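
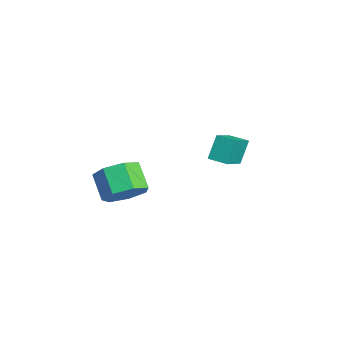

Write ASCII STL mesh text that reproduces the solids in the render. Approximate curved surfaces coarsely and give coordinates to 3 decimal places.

solid 
facet normal -0.635 0.557 -0.534
outer loop
vertex 0.495 1.37 -2.786
vertex 1.08 1.969 -2.857
vertex 0.889 0.868 -3.778
endloop
endfacet
facet normal -0.697 -0.712 0.084
outer loop
vertex 2.0 -0.109 -2.843
vertex 0.495 1.37 -2.786
vertex 0.889 0.868 -3.778
endloop
endfacet
facet normal -0.635 0.558 -0.535
outer loop
vertex 0.889 0.868 -3.778
vertex 1.08 1.969 -2.857
vertex 1.474 1.466 -3.849
endloop
endfacet
facet normal 0.333 -0.426 -0.841
outer loop
vertex 1.474 1.466 -3.849
vertex 2.0 -0.109 -2.843
vertex 0.889 0.868 -3.778
endloop
endfacet
facet normal -0.334 0.426 0.841
outer loop
vertex 0.495 1.37 -2.786
vertex 2.191 0.992 -1.922
vertex 1.08 1.969 -2.857
endloop
endfacet
facet normal -0.697 -0.712 0.084
outer loop
vertex 1.606 0.394 -1.851
vertex 0.495 1.37 -2.786
vertex 2.0 -0.109 -2.843
endloop
endfacet
facet normal -0.333 0.426 0.841
outer loop
vertex 1.606 0.394 -1.851
vertex 2.191 0.992 -1.922
vertex 0.495 1.37 -2.786
endloop
endfacet
facet normal 0.697 0.712 -0.084
outer loop
vertex 1.08 1.969 -2.857
vertex 2.191 0.992 -1.922
vertex 1.474 1.466 -3.849
endloop
endfacet
facet normal 0.334 -0.426 -0.841
outer loop
vertex 2.585 0.49 -2.914
vertex 2.0 -0.109 -2.843
vertex 1.474 1.466 -3.849
endloop
endfacet
facet normal 0.697 0.713 -0.084
outer loop
vertex 1.474 1.466 -3.849
vertex 2.191 0.992 -1.922
vertex 2.585 0.49 -2.914
endloop
endfacet
facet normal 0.635 -0.557 0.535
outer loop
vertex 2.585 0.49 -2.914
vertex 1.606 0.394 -1.851
vertex 2.0 -0.109 -2.843
endloop
endfacet
facet normal 0.635 -0.558 0.534
outer loop
vertex 2.191 0.992 -1.922
vertex 1.606 0.394 -1.851
vertex 2.585 0.49 -2.914
endloop
endfacet
facet normal 0.780 0.045 -0.624
outer loop
vertex 2.903 -3.452 -3.201
vertex 2.307 -3.581 -3.956
vertex 2.589 -2.749 -3.543
endloop
endfacet
facet normal 0.503 0.549 0.668
outer loop
vertex 2.903 -3.452 -3.201
vertex 2.589 -2.749 -3.543
vertex 1.889 -3.51 -2.39
endloop
endfacet
facet normal 0.502 0.550 0.668
outer loop
vertex 1.889 -3.51 -2.39
vertex 2.589 -2.749 -3.543
vertex 1.575 -2.808 -2.732
endloop
endfacet
facet normal -0.780 -0.045 0.624
outer loop
vertex 1.889 -3.51 -2.39
vertex 1.575 -2.808 -2.732
vertex 1.293 -3.639 -3.144
endloop
endfacet
facet normal 0.780 0.045 -0.624
outer loop
vertex 2.589 -2.749 -3.543
vertex 2.307 -3.581 -3.956
vertex 2.063 -2.673 -4.195
endloop
endfacet
facet normal 0.021 0.995 0.099
outer loop
vertex 2.589 -2.749 -3.543
vertex 2.063 -2.673 -4.195
vertex 1.575 -2.808 -2.732
endloop
endfacet
facet normal 0.021 0.995 0.099
outer loop
vertex 1.575 -2.808 -2.732
vertex 2.063 -2.673 -4.195
vertex 1.049 -2.732 -3.384
endloop
endfacet
facet normal -0.780 -0.045 0.624
outer loop
vertex 1.575 -2.808 -2.732
vertex 1.049 -2.732 -3.384
vertex 1.293 -3.639 -3.144
endloop
endfacet
facet normal 0.780 0.045 -0.625
outer loop
vertex 2.063 -2.673 -4.195
vertex 2.307 -3.581 -3.956
vertex 1.72 -3.28 -4.667
endloop
endfacet
facet normal -0.475 0.692 -0.544
outer loop
vertex 2.063 -2.673 -4.195
vertex 1.72 -3.28 -4.667
vertex 1.049 -2.732 -3.384
endloop
endfacet
facet normal -0.475 0.692 -0.544
outer loop
vertex 1.049 -2.732 -3.384
vertex 1.72 -3.28 -4.667
vertex 0.706 -3.339 -3.856
endloop
endfacet
facet normal -0.780 -0.045 0.624
outer loop
vertex 1.049 -2.732 -3.384
vertex 0.706 -3.339 -3.856
vertex 1.293 -3.639 -3.144
endloop
endfacet
facet normal 0.780 0.046 -0.624
outer loop
vertex 1.72 -3.28 -4.667
vertex 2.307 -3.581 -3.956
vertex 1.82 -4.113 -4.603
endloop
endfacet
facet normal -0.614 -0.133 -0.778
outer loop
vertex 1.72 -3.28 -4.667
vertex 1.82 -4.113 -4.603
vertex 0.706 -3.339 -3.856
endloop
endfacet
facet normal -0.614 -0.133 -0.778
outer loop
vertex 0.706 -3.339 -3.856
vertex 1.82 -4.113 -4.603
vertex 0.806 -4.172 -3.792
endloop
endfacet
facet normal -0.780 -0.046 0.624
outer loop
vertex 0.706 -3.339 -3.856
vertex 0.806 -4.172 -3.792
vertex 1.293 -3.639 -3.144
endloop
endfacet
facet normal 0.780 0.045 -0.624
outer loop
vertex 1.82 -4.113 -4.603
vertex 2.307 -3.581 -3.956
vertex 2.286 -4.546 -4.052
endloop
endfacet
facet normal -0.291 -0.856 -0.427
outer loop
vertex 1.82 -4.113 -4.603
vertex 2.286 -4.546 -4.052
vertex 0.806 -4.172 -3.792
endloop
endfacet
facet normal -0.291 -0.857 -0.425
outer loop
vertex 0.806 -4.172 -3.792
vertex 2.286 -4.546 -4.052
vertex 1.272 -4.604 -3.24
endloop
endfacet
facet normal -0.780 -0.045 0.624
outer loop
vertex 0.806 -4.172 -3.792
vertex 1.272 -4.604 -3.24
vertex 1.293 -3.639 -3.144
endloop
endfacet
facet normal 0.780 0.045 -0.624
outer loop
vertex 2.286 -4.546 -4.052
vertex 2.307 -3.581 -3.956
vertex 2.768 -4.251 -3.428
endloop
endfacet
facet normal 0.252 -0.936 0.248
outer loop
vertex 2.286 -4.546 -4.052
vertex 2.768 -4.251 -3.428
vertex 1.272 -4.604 -3.24
endloop
endfacet
facet normal 0.252 -0.936 0.246
outer loop
vertex 1.272 -4.604 -3.24
vertex 2.768 -4.251 -3.428
vertex 1.754 -4.31 -2.616
endloop
endfacet
facet normal -0.780 -0.045 0.624
outer loop
vertex 1.272 -4.604 -3.24
vertex 1.754 -4.31 -2.616
vertex 1.293 -3.639 -3.144
endloop
endfacet
facet normal 0.780 0.045 -0.624
outer loop
vertex 2.768 -4.251 -3.428
vertex 2.307 -3.581 -3.956
vertex 2.903 -3.452 -3.201
endloop
endfacet
facet normal 0.605 -0.311 0.733
outer loop
vertex 2.768 -4.251 -3.428
vertex 2.903 -3.452 -3.201
vertex 1.754 -4.31 -2.616
endloop
endfacet
facet normal 0.605 -0.309 0.734
outer loop
vertex 1.754 -4.31 -2.616
vertex 2.903 -3.452 -3.201
vertex 1.889 -3.51 -2.39
endloop
endfacet
facet normal -0.780 -0.045 0.624
outer loop
vertex 1.754 -4.31 -2.616
vertex 1.889 -3.51 -2.39
vertex 1.293 -3.639 -3.144
endloop
endfacet

endsolid


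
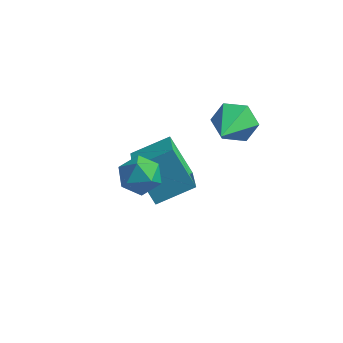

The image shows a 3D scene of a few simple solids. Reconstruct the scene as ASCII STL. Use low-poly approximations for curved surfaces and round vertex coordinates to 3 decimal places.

solid 
facet normal 0.086 0.450 0.889
outer loop
vertex -3.617 -2.99 3.988
vertex -3.321 -3.813 4.376
vertex -2.684 -3.202 4.005
endloop
endfacet
facet normal 0.201 0.912 0.358
outer loop
vertex -3.617 -2.99 3.988
vertex -2.684 -3.202 4.005
vertex -3.072 -2.81 3.223
endloop
endfacet
facet normal -0.381 0.923 -0.054
outer loop
vertex -3.617 -2.99 3.988
vertex -3.072 -2.81 3.223
vertex -3.948 -3.178 3.11
endloop
endfacet
facet normal -0.855 0.468 0.222
outer loop
vertex -3.617 -2.99 3.988
vertex -3.948 -3.178 3.11
vertex -4.102 -3.798 3.823
endloop
endfacet
facet normal -0.567 0.176 0.805
outer loop
vertex -3.617 -2.99 3.988
vertex -4.102 -3.798 3.823
vertex -3.321 -3.813 4.376
endloop
endfacet
facet normal 0.744 0.667 -0.035
outer loop
vertex -3.072 -2.81 3.223
vertex -2.684 -3.202 4.005
vertex -2.438 -3.522 3.137
endloop
endfacet
facet normal 0.559 -0.081 0.825
outer loop
vertex -2.684 -3.202 4.005
vertex -3.321 -3.813 4.376
vertex -2.592 -4.142 3.85
endloop
endfacet
facet normal -0.498 -0.527 0.689
outer loop
vertex -3.321 -3.813 4.376
vertex -4.102 -3.798 3.823
vertex -3.468 -4.51 3.737
endloop
endfacet
facet normal -0.966 -0.053 -0.254
outer loop
vertex -4.102 -3.798 3.823
vertex -3.948 -3.178 3.11
vertex -3.856 -4.118 2.955
endloop
endfacet
facet normal -0.197 0.685 -0.702
outer loop
vertex -3.948 -3.178 3.11
vertex -3.072 -2.81 3.223
vertex -3.219 -3.507 2.584
endloop
endfacet
facet normal 0.855 -0.468 -0.222
outer loop
vertex -2.923 -4.33 2.972
vertex -2.438 -3.522 3.137
vertex -2.592 -4.142 3.85
endloop
endfacet
facet normal 0.381 -0.923 0.054
outer loop
vertex -2.923 -4.33 2.972
vertex -2.592 -4.142 3.85
vertex -3.468 -4.51 3.737
endloop
endfacet
facet normal -0.201 -0.912 -0.358
outer loop
vertex -2.923 -4.33 2.972
vertex -3.468 -4.51 3.737
vertex -3.856 -4.118 2.955
endloop
endfacet
facet normal -0.086 -0.450 -0.889
outer loop
vertex -2.923 -4.33 2.972
vertex -3.856 -4.118 2.955
vertex -3.219 -3.507 2.584
endloop
endfacet
facet normal 0.567 -0.176 -0.805
outer loop
vertex -2.923 -4.33 2.972
vertex -3.219 -3.507 2.584
vertex -2.438 -3.522 3.137
endloop
endfacet
facet normal 0.966 0.053 0.254
outer loop
vertex -2.592 -4.142 3.85
vertex -2.438 -3.522 3.137
vertex -2.684 -3.202 4.005
endloop
endfacet
facet normal 0.197 -0.685 0.702
outer loop
vertex -3.468 -4.51 3.737
vertex -2.592 -4.142 3.85
vertex -3.321 -3.813 4.376
endloop
endfacet
facet normal -0.744 -0.667 0.035
outer loop
vertex -3.856 -4.118 2.955
vertex -3.468 -4.51 3.737
vertex -4.102 -3.798 3.823
endloop
endfacet
facet normal -0.559 0.081 -0.825
outer loop
vertex -3.219 -3.507 2.584
vertex -3.856 -4.118 2.955
vertex -3.948 -3.178 3.11
endloop
endfacet
facet normal 0.498 0.527 -0.689
outer loop
vertex -2.438 -3.522 3.137
vertex -3.219 -3.507 2.584
vertex -3.072 -2.81 3.223
endloop
endfacet
facet normal -0.573 0.212 0.792
outer loop
vertex -4.378 -1.865 1.755
vertex -3.064 -0.815 2.424
vertex -5.189 -0.19 0.72
endloop
endfacet
facet normal -0.726 -0.580 -0.369
outer loop
vertex -4.016 -0.625 -0.904
vertex -4.378 -1.865 1.755
vertex -5.189 -0.19 0.72
endloop
endfacet
facet normal -0.572 0.213 0.792
outer loop
vertex -5.189 -0.19 0.72
vertex -3.064 -0.815 2.424
vertex -3.875 0.86 1.388
endloop
endfacet
facet normal -0.381 0.786 -0.486
outer loop
vertex -3.875 0.86 1.388
vertex -4.016 -0.625 -0.904
vertex -5.189 -0.19 0.72
endloop
endfacet
facet normal 0.381 -0.787 0.486
outer loop
vertex -4.378 -1.865 1.755
vertex -1.891 -1.25 0.8
vertex -3.064 -0.815 2.424
endloop
endfacet
facet normal -0.726 -0.580 -0.369
outer loop
vertex -3.205 -2.3 0.132
vertex -4.378 -1.865 1.755
vertex -4.016 -0.625 -0.904
endloop
endfacet
facet normal 0.381 -0.786 0.486
outer loop
vertex -3.205 -2.3 0.132
vertex -1.891 -1.25 0.8
vertex -4.378 -1.865 1.755
endloop
endfacet
facet normal 0.726 0.580 0.369
outer loop
vertex -3.064 -0.815 2.424
vertex -1.891 -1.25 0.8
vertex -3.875 0.86 1.388
endloop
endfacet
facet normal -0.381 0.786 -0.486
outer loop
vertex -2.702 0.425 -0.235
vertex -4.016 -0.625 -0.904
vertex -3.875 0.86 1.388
endloop
endfacet
facet normal 0.726 0.580 0.369
outer loop
vertex -3.875 0.86 1.388
vertex -1.891 -1.25 0.8
vertex -2.702 0.425 -0.235
endloop
endfacet
facet normal 0.573 -0.212 -0.792
outer loop
vertex -2.702 0.425 -0.235
vertex -3.205 -2.3 0.132
vertex -4.016 -0.625 -0.904
endloop
endfacet
facet normal 0.572 -0.212 -0.792
outer loop
vertex -1.891 -1.25 0.8
vertex -3.205 -2.3 0.132
vertex -2.702 0.425 -0.235
endloop
endfacet
facet normal -0.061 0.895 -0.443
outer loop
vertex -1.01 2.165 3.351
vertex -1.387 1.724 2.512
vertex -2.018 2.045 3.247
endloop
endfacet
facet normal -0.110 0.068 0.992
outer loop
vertex -1.01 2.165 3.351
vertex -2.018 2.045 3.247
vertex -1.253 -0.244 3.488
endloop
endfacet
facet normal -0.062 0.894 -0.443
outer loop
vertex -2.018 2.045 3.247
vertex -1.387 1.724 2.512
vertex -2.395 1.603 2.408
endloop
endfacet
facet normal -0.838 -0.228 0.496
outer loop
vertex -2.018 2.045 3.247
vertex -2.395 1.603 2.408
vertex -1.253 -0.244 3.488
endloop
endfacet
facet normal -0.062 0.894 -0.444
outer loop
vertex -2.395 1.603 2.408
vertex -1.387 1.724 2.512
vertex -1.765 1.282 1.674
endloop
endfacet
facet normal -0.704 -0.628 -0.330
outer loop
vertex -2.395 1.603 2.408
vertex -1.765 1.282 1.674
vertex -1.253 -0.244 3.488
endloop
endfacet
facet normal -0.061 0.894 -0.444
outer loop
vertex -1.765 1.282 1.674
vertex -1.387 1.724 2.512
vertex -0.757 1.402 1.777
endloop
endfacet
facet normal 0.155 -0.734 -0.661
outer loop
vertex -1.765 1.282 1.674
vertex -0.757 1.402 1.777
vertex -1.253 -0.244 3.488
endloop
endfacet
facet normal -0.061 0.894 -0.444
outer loop
vertex -0.757 1.402 1.777
vertex -1.387 1.724 2.512
vertex -0.38 1.844 2.616
endloop
endfacet
facet normal 0.883 -0.439 -0.166
outer loop
vertex -0.757 1.402 1.777
vertex -0.38 1.844 2.616
vertex -1.253 -0.244 3.488
endloop
endfacet
facet normal -0.061 0.895 -0.443
outer loop
vertex -0.38 1.844 2.616
vertex -1.387 1.724 2.512
vertex -1.01 2.165 3.351
endloop
endfacet
facet normal 0.750 -0.038 0.660
outer loop
vertex -0.38 1.844 2.616
vertex -1.01 2.165 3.351
vertex -1.253 -0.244 3.488
endloop
endfacet

endsolid


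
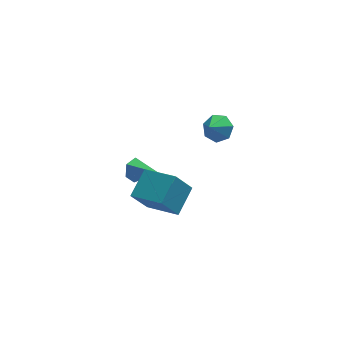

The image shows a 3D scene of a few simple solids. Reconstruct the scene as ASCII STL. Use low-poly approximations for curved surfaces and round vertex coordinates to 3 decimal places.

solid 
facet normal -0.547 -0.713 -0.439
outer loop
vertex -1.639 -3.793 1.239
vertex -3.006 -2.34 0.583
vertex -0.733 -3.595 -0.21
endloop
endfacet
facet normal 0.651 -0.692 0.312
outer loop
vertex 0.246 -2.32 0.577
vertex -1.639 -3.793 1.239
vertex -0.733 -3.595 -0.21
endloop
endfacet
facet normal -0.547 -0.713 -0.440
outer loop
vertex -0.733 -3.595 -0.21
vertex -3.006 -2.34 0.583
vertex -2.1 -2.142 -0.865
endloop
endfacet
facet normal 0.526 0.116 -0.842
outer loop
vertex -2.1 -2.142 -0.865
vertex 0.246 -2.32 0.577
vertex -0.733 -3.595 -0.21
endloop
endfacet
facet normal -0.527 -0.115 0.842
outer loop
vertex -1.639 -3.793 1.239
vertex -2.027 -1.065 1.37
vertex -3.006 -2.34 0.583
endloop
endfacet
facet normal 0.651 -0.692 0.312
outer loop
vertex -0.66 -2.518 2.025
vertex -1.639 -3.793 1.239
vertex 0.246 -2.32 0.577
endloop
endfacet
facet normal -0.526 -0.115 0.842
outer loop
vertex -0.66 -2.518 2.025
vertex -2.027 -1.065 1.37
vertex -1.639 -3.793 1.239
endloop
endfacet
facet normal -0.651 0.692 -0.312
outer loop
vertex -3.006 -2.34 0.583
vertex -2.027 -1.065 1.37
vertex -2.1 -2.142 -0.865
endloop
endfacet
facet normal 0.526 0.115 -0.842
outer loop
vertex -1.121 -0.867 -0.079
vertex 0.246 -2.32 0.577
vertex -2.1 -2.142 -0.865
endloop
endfacet
facet normal -0.651 0.692 -0.312
outer loop
vertex -2.1 -2.142 -0.865
vertex -2.027 -1.065 1.37
vertex -1.121 -0.867 -0.079
endloop
endfacet
facet normal 0.547 0.713 0.440
outer loop
vertex -1.121 -0.867 -0.079
vertex -0.66 -2.518 2.025
vertex 0.246 -2.32 0.577
endloop
endfacet
facet normal 0.547 0.713 0.439
outer loop
vertex -2.027 -1.065 1.37
vertex -0.66 -2.518 2.025
vertex -1.121 -0.867 -0.079
endloop
endfacet
facet normal -0.616 0.659 -0.432
outer loop
vertex -1.295 3.778 -4.74
vertex -1.76 3.77 -4.089
vertex -1.159 4.295 -4.144
endloop
endfacet
facet normal 0.936 0.130 -0.326
outer loop
vertex -1.295 3.778 -4.74
vertex -1.159 4.295 -4.144
vertex -0.62 2.55 -3.291
endloop
endfacet
facet normal -0.616 0.660 -0.431
outer loop
vertex -1.159 4.295 -4.144
vertex -1.76 3.77 -4.089
vertex -1.624 4.286 -3.494
endloop
endfacet
facet normal 0.713 0.473 0.517
outer loop
vertex -1.159 4.295 -4.144
vertex -1.624 4.286 -3.494
vertex -0.62 2.55 -3.291
endloop
endfacet
facet normal -0.616 0.659 -0.431
outer loop
vertex -1.624 4.286 -3.494
vertex -1.76 3.77 -4.089
vertex -2.225 3.761 -3.438
endloop
endfacet
facet normal -0.006 0.113 0.994
outer loop
vertex -1.624 4.286 -3.494
vertex -2.225 3.761 -3.438
vertex -0.62 2.55 -3.291
endloop
endfacet
facet normal -0.616 0.659 -0.431
outer loop
vertex -2.225 3.761 -3.438
vertex -1.76 3.77 -4.089
vertex -2.361 3.244 -4.034
endloop
endfacet
facet normal -0.504 -0.592 0.629
outer loop
vertex -2.225 3.761 -3.438
vertex -2.361 3.244 -4.034
vertex -0.62 2.55 -3.291
endloop
endfacet
facet normal -0.616 0.659 -0.432
outer loop
vertex -2.361 3.244 -4.034
vertex -1.76 3.77 -4.089
vertex -1.895 3.253 -4.685
endloop
endfacet
facet normal -0.281 -0.935 -0.214
outer loop
vertex -2.361 3.244 -4.034
vertex -1.895 3.253 -4.685
vertex -0.62 2.55 -3.291
endloop
endfacet
facet normal -0.616 0.659 -0.432
outer loop
vertex -1.895 3.253 -4.685
vertex -1.76 3.77 -4.089
vertex -1.295 3.778 -4.74
endloop
endfacet
facet normal 0.439 -0.574 -0.691
outer loop
vertex -1.895 3.253 -4.685
vertex -1.295 3.778 -4.74
vertex -0.62 2.55 -3.291
endloop
endfacet
facet normal 0.479 0.517 -0.709
outer loop
vertex 2.792 -0.48 3.571
vertex 2.029 -0.197 3.262
vertex 2.537 0.165 3.869
endloop
endfacet
facet normal 0.444 -0.225 0.867
outer loop
vertex 2.792 -0.48 3.571
vertex 2.537 0.165 3.869
vertex 1.411 -0.863 4.178
endloop
endfacet
facet normal 0.480 0.517 -0.709
outer loop
vertex 2.537 0.165 3.869
vertex 2.029 -0.197 3.262
vertex 1.9 0.538 3.71
endloop
endfacet
facet normal -0.042 0.330 0.943
outer loop
vertex 2.537 0.165 3.869
vertex 1.9 0.538 3.71
vertex 1.411 -0.863 4.178
endloop
endfacet
facet normal 0.479 0.517 -0.709
outer loop
vertex 1.9 0.538 3.71
vertex 2.029 -0.197 3.262
vertex 1.361 0.357 3.214
endloop
endfacet
facet normal -0.685 0.434 0.585
outer loop
vertex 1.9 0.538 3.71
vertex 1.361 0.357 3.214
vertex 1.411 -0.863 4.178
endloop
endfacet
facet normal 0.479 0.516 -0.710
outer loop
vertex 1.361 0.357 3.214
vertex 2.029 -0.197 3.262
vertex 1.324 -0.241 2.754
endloop
endfacet
facet normal -0.998 0.011 0.066
outer loop
vertex 1.361 0.357 3.214
vertex 1.324 -0.241 2.754
vertex 1.411 -0.863 4.178
endloop
endfacet
facet normal 0.479 0.516 -0.710
outer loop
vertex 1.324 -0.241 2.754
vertex 2.029 -0.197 3.262
vertex 1.819 -0.806 2.677
endloop
endfacet
facet normal -0.748 -0.624 -0.227
outer loop
vertex 1.324 -0.241 2.754
vertex 1.819 -0.806 2.677
vertex 1.411 -0.863 4.178
endloop
endfacet
facet normal 0.479 0.516 -0.710
outer loop
vertex 1.819 -0.806 2.677
vertex 2.029 -0.197 3.262
vertex 2.472 -0.912 3.041
endloop
endfacet
facet normal -0.121 -0.990 -0.071
outer loop
vertex 1.819 -0.806 2.677
vertex 2.472 -0.912 3.041
vertex 1.411 -0.863 4.178
endloop
endfacet
facet normal 0.479 0.516 -0.710
outer loop
vertex 2.472 -0.912 3.041
vertex 2.029 -0.197 3.262
vertex 2.792 -0.48 3.571
endloop
endfacet
facet normal 0.408 -0.813 0.416
outer loop
vertex 2.472 -0.912 3.041
vertex 2.792 -0.48 3.571
vertex 1.411 -0.863 4.178
endloop
endfacet

endsolid


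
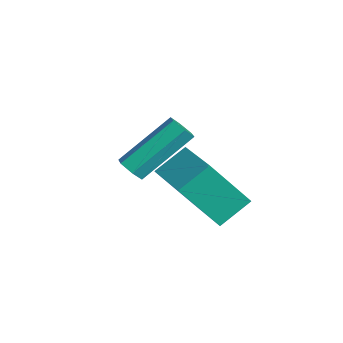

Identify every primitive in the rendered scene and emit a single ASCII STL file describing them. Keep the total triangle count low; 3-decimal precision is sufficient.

solid 
facet normal -0.984 0.014 -0.175
outer loop
vertex 0.436 2.142 -0.294
vertex 0.318 3.222 0.456
vertex 0.762 3.384 -2.031
endloop
endfacet
facet normal 0.090 -0.818 -0.568
outer loop
vertex 2.642 3.358 -1.696
vertex 0.436 2.142 -0.294
vertex 0.762 3.384 -2.031
endloop
endfacet
facet normal -0.984 0.014 -0.175
outer loop
vertex 0.762 3.384 -2.031
vertex 0.318 3.222 0.456
vertex 0.644 4.464 -1.281
endloop
endfacet
facet normal 0.151 0.575 -0.804
outer loop
vertex 0.644 4.464 -1.281
vertex 2.642 3.358 -1.696
vertex 0.762 3.384 -2.031
endloop
endfacet
facet normal -0.151 -0.575 0.804
outer loop
vertex 0.436 2.142 -0.294
vertex 2.198 3.196 0.791
vertex 0.318 3.222 0.456
endloop
endfacet
facet normal 0.090 -0.818 -0.568
outer loop
vertex 2.316 2.116 0.041
vertex 0.436 2.142 -0.294
vertex 2.642 3.358 -1.696
endloop
endfacet
facet normal -0.151 -0.575 0.804
outer loop
vertex 2.316 2.116 0.041
vertex 2.198 3.196 0.791
vertex 0.436 2.142 -0.294
endloop
endfacet
facet normal -0.090 0.818 0.568
outer loop
vertex 0.318 3.222 0.456
vertex 2.198 3.196 0.791
vertex 0.644 4.464 -1.281
endloop
endfacet
facet normal 0.151 0.575 -0.804
outer loop
vertex 2.524 4.438 -0.946
vertex 2.642 3.358 -1.696
vertex 0.644 4.464 -1.281
endloop
endfacet
facet normal -0.090 0.818 0.568
outer loop
vertex 0.644 4.464 -1.281
vertex 2.198 3.196 0.791
vertex 2.524 4.438 -0.946
endloop
endfacet
facet normal 0.984 -0.014 0.175
outer loop
vertex 2.524 4.438 -0.946
vertex 2.316 2.116 0.041
vertex 2.642 3.358 -1.696
endloop
endfacet
facet normal 0.984 -0.014 0.175
outer loop
vertex 2.198 3.196 0.791
vertex 2.316 2.116 0.041
vertex 2.524 4.438 -0.946
endloop
endfacet
facet normal 0.030 -0.773 -0.634
outer loop
vertex 2.593 0.574 1.389
vertex 2.122 0.687 1.229
vertex 2.527 0.893 0.997
endloop
endfacet
facet normal 0.991 0.105 -0.082
outer loop
vertex 2.593 0.574 1.389
vertex 2.527 0.893 0.997
vertex 2.529 2.259 2.771
endloop
endfacet
facet normal 0.991 0.105 -0.082
outer loop
vertex 2.529 2.259 2.771
vertex 2.527 0.893 0.997
vertex 2.463 2.578 2.379
endloop
endfacet
facet normal -0.028 0.773 0.634
outer loop
vertex 2.529 2.259 2.771
vertex 2.463 2.578 2.379
vertex 2.058 2.373 2.611
endloop
endfacet
facet normal 0.029 -0.772 -0.635
outer loop
vertex 2.527 0.893 0.997
vertex 2.122 0.687 1.229
vertex 2.056 1.007 0.837
endloop
endfacet
facet normal 0.384 0.594 -0.707
outer loop
vertex 2.527 0.893 0.997
vertex 2.056 1.007 0.837
vertex 2.463 2.578 2.379
endloop
endfacet
facet normal 0.384 0.594 -0.707
outer loop
vertex 2.463 2.578 2.379
vertex 2.056 1.007 0.837
vertex 1.992 2.692 2.219
endloop
endfacet
facet normal -0.028 0.773 0.634
outer loop
vertex 2.463 2.578 2.379
vertex 1.992 2.692 2.219
vertex 2.058 2.373 2.611
endloop
endfacet
facet normal 0.029 -0.772 -0.635
outer loop
vertex 2.056 1.007 0.837
vertex 2.122 0.687 1.229
vertex 1.651 0.801 1.069
endloop
endfacet
facet normal -0.607 0.490 -0.625
outer loop
vertex 2.056 1.007 0.837
vertex 1.651 0.801 1.069
vertex 1.992 2.692 2.219
endloop
endfacet
facet normal -0.607 0.490 -0.625
outer loop
vertex 1.992 2.692 2.219
vertex 1.651 0.801 1.069
vertex 1.587 2.486 2.451
endloop
endfacet
facet normal -0.030 0.773 0.634
outer loop
vertex 1.992 2.692 2.219
vertex 1.587 2.486 2.451
vertex 2.058 2.373 2.611
endloop
endfacet
facet normal 0.028 -0.773 -0.634
outer loop
vertex 1.651 0.801 1.069
vertex 2.122 0.687 1.229
vertex 1.717 0.482 1.461
endloop
endfacet
facet normal -0.991 -0.105 0.082
outer loop
vertex 1.651 0.801 1.069
vertex 1.717 0.482 1.461
vertex 1.587 2.486 2.451
endloop
endfacet
facet normal -0.991 -0.105 0.082
outer loop
vertex 1.587 2.486 2.451
vertex 1.717 0.482 1.461
vertex 1.653 2.167 2.843
endloop
endfacet
facet normal -0.030 0.773 0.634
outer loop
vertex 1.587 2.486 2.451
vertex 1.653 2.167 2.843
vertex 2.058 2.373 2.611
endloop
endfacet
facet normal 0.028 -0.773 -0.634
outer loop
vertex 1.717 0.482 1.461
vertex 2.122 0.687 1.229
vertex 2.188 0.368 1.621
endloop
endfacet
facet normal -0.384 -0.594 0.707
outer loop
vertex 1.717 0.482 1.461
vertex 2.188 0.368 1.621
vertex 1.653 2.167 2.843
endloop
endfacet
facet normal -0.384 -0.594 0.707
outer loop
vertex 1.653 2.167 2.843
vertex 2.188 0.368 1.621
vertex 2.124 2.053 3.003
endloop
endfacet
facet normal -0.029 0.772 0.635
outer loop
vertex 1.653 2.167 2.843
vertex 2.124 2.053 3.003
vertex 2.058 2.373 2.611
endloop
endfacet
facet normal 0.030 -0.773 -0.634
outer loop
vertex 2.188 0.368 1.621
vertex 2.122 0.687 1.229
vertex 2.593 0.574 1.389
endloop
endfacet
facet normal 0.607 -0.490 0.625
outer loop
vertex 2.188 0.368 1.621
vertex 2.593 0.574 1.389
vertex 2.124 2.053 3.003
endloop
endfacet
facet normal 0.607 -0.490 0.625
outer loop
vertex 2.124 2.053 3.003
vertex 2.593 0.574 1.389
vertex 2.529 2.259 2.771
endloop
endfacet
facet normal -0.029 0.772 0.635
outer loop
vertex 2.124 2.053 3.003
vertex 2.529 2.259 2.771
vertex 2.058 2.373 2.611
endloop
endfacet

endsolid


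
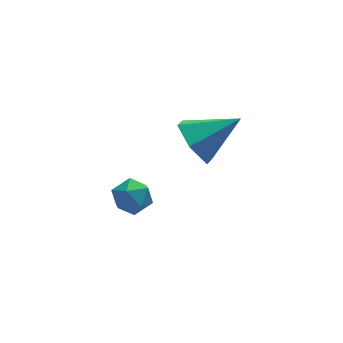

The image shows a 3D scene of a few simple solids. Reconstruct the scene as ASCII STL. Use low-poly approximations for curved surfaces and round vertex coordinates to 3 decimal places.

solid 
facet normal -0.841 0.043 -0.540
outer loop
vertex 1.58 -1.281 1.451
vertex 0.999 -1.108 2.369
vertex 1.405 -0.255 1.805
endloop
endfacet
facet normal 0.837 0.301 -0.458
outer loop
vertex 1.58 -1.281 1.451
vertex 1.405 -0.255 1.805
vertex 2.621 -1.192 3.411
endloop
endfacet
facet normal -0.841 0.043 -0.540
outer loop
vertex 1.405 -0.255 1.805
vertex 0.999 -1.108 2.369
vertex 0.824 -0.082 2.723
endloop
endfacet
facet normal 0.481 0.866 0.141
outer loop
vertex 1.405 -0.255 1.805
vertex 0.824 -0.082 2.723
vertex 2.621 -1.192 3.411
endloop
endfacet
facet normal -0.841 0.043 -0.540
outer loop
vertex 0.824 -0.082 2.723
vertex 0.999 -1.108 2.369
vertex 0.418 -0.935 3.287
endloop
endfacet
facet normal 0.017 0.546 0.838
outer loop
vertex 0.824 -0.082 2.723
vertex 0.418 -0.935 3.287
vertex 2.621 -1.192 3.411
endloop
endfacet
facet normal -0.840 0.044 -0.540
outer loop
vertex 0.418 -0.935 3.287
vertex 0.999 -1.108 2.369
vertex 0.593 -1.961 2.932
endloop
endfacet
facet normal -0.092 -0.340 0.936
outer loop
vertex 0.418 -0.935 3.287
vertex 0.593 -1.961 2.932
vertex 2.621 -1.192 3.411
endloop
endfacet
facet normal -0.840 0.044 -0.540
outer loop
vertex 0.593 -1.961 2.932
vertex 0.999 -1.108 2.369
vertex 1.174 -2.135 2.014
endloop
endfacet
facet normal 0.263 -0.904 0.338
outer loop
vertex 0.593 -1.961 2.932
vertex 1.174 -2.135 2.014
vertex 2.621 -1.192 3.411
endloop
endfacet
facet normal -0.840 0.043 -0.540
outer loop
vertex 1.174 -2.135 2.014
vertex 0.999 -1.108 2.369
vertex 1.58 -1.281 1.451
endloop
endfacet
facet normal 0.728 -0.583 -0.360
outer loop
vertex 1.174 -2.135 2.014
vertex 1.58 -1.281 1.451
vertex 2.621 -1.192 3.411
endloop
endfacet
facet normal -0.984 -0.008 -0.176
outer loop
vertex -1.456 0.758 -2.415
vertex -1.538 0.065 -1.926
vertex -1.606 0.841 -1.58
endloop
endfacet
facet normal -0.728 0.657 -0.196
outer loop
vertex -1.456 0.758 -2.415
vertex -1.606 0.841 -1.58
vertex -1.042 1.351 -1.964
endloop
endfacet
facet normal -0.219 0.683 -0.697
outer loop
vertex -1.456 0.758 -2.415
vertex -1.042 1.351 -1.964
vertex -0.625 0.891 -2.546
endloop
endfacet
facet normal -0.161 0.033 -0.986
outer loop
vertex -1.456 0.758 -2.415
vertex -0.625 0.891 -2.546
vertex -0.931 0.096 -2.523
endloop
endfacet
facet normal -0.634 -0.394 -0.665
outer loop
vertex -1.456 0.758 -2.415
vertex -0.931 0.096 -2.523
vertex -1.538 0.065 -1.926
endloop
endfacet
facet normal -0.423 0.795 0.434
outer loop
vertex -1.042 1.351 -1.964
vertex -1.606 0.841 -1.58
vertex -0.869 1.024 -1.197
endloop
endfacet
facet normal -0.839 -0.281 0.466
outer loop
vertex -1.606 0.841 -1.58
vertex -1.538 0.065 -1.926
vertex -1.175 0.229 -1.174
endloop
endfacet
facet normal -0.273 -0.906 -0.325
outer loop
vertex -1.538 0.065 -1.926
vertex -0.931 0.096 -2.523
vertex -0.758 -0.231 -1.756
endloop
endfacet
facet normal 0.492 -0.214 -0.844
outer loop
vertex -0.931 0.096 -2.523
vertex -0.625 0.891 -2.546
vertex -0.194 0.279 -2.14
endloop
endfacet
facet normal 0.399 0.837 -0.375
outer loop
vertex -0.625 0.891 -2.546
vertex -1.042 1.351 -1.964
vertex -0.262 1.055 -1.794
endloop
endfacet
facet normal 0.161 -0.033 0.986
outer loop
vertex -0.344 0.362 -1.305
vertex -0.869 1.024 -1.197
vertex -1.175 0.229 -1.174
endloop
endfacet
facet normal 0.219 -0.683 0.697
outer loop
vertex -0.344 0.362 -1.305
vertex -1.175 0.229 -1.174
vertex -0.758 -0.231 -1.756
endloop
endfacet
facet normal 0.728 -0.657 0.196
outer loop
vertex -0.344 0.362 -1.305
vertex -0.758 -0.231 -1.756
vertex -0.194 0.279 -2.14
endloop
endfacet
facet normal 0.984 0.008 0.176
outer loop
vertex -0.344 0.362 -1.305
vertex -0.194 0.279 -2.14
vertex -0.262 1.055 -1.794
endloop
endfacet
facet normal 0.634 0.394 0.665
outer loop
vertex -0.344 0.362 -1.305
vertex -0.262 1.055 -1.794
vertex -0.869 1.024 -1.197
endloop
endfacet
facet normal -0.492 0.214 0.844
outer loop
vertex -1.175 0.229 -1.174
vertex -0.869 1.024 -1.197
vertex -1.606 0.841 -1.58
endloop
endfacet
facet normal -0.399 -0.837 0.375
outer loop
vertex -0.758 -0.231 -1.756
vertex -1.175 0.229 -1.174
vertex -1.538 0.065 -1.926
endloop
endfacet
facet normal 0.423 -0.795 -0.434
outer loop
vertex -0.194 0.279 -2.14
vertex -0.758 -0.231 -1.756
vertex -0.931 0.096 -2.523
endloop
endfacet
facet normal 0.839 0.281 -0.466
outer loop
vertex -0.262 1.055 -1.794
vertex -0.194 0.279 -2.14
vertex -0.625 0.891 -2.546
endloop
endfacet
facet normal 0.273 0.906 0.325
outer loop
vertex -0.869 1.024 -1.197
vertex -0.262 1.055 -1.794
vertex -1.042 1.351 -1.964
endloop
endfacet

endsolid


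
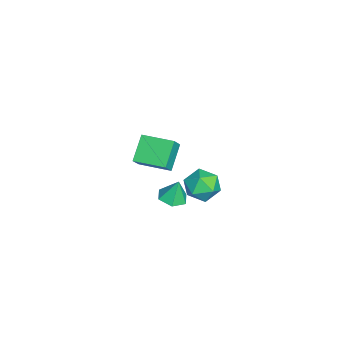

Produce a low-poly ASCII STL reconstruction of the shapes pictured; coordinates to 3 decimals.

solid 
facet normal -0.002 -0.247 -0.969
outer loop
vertex 3.346 -3.114 1.321
vertex 2.839 -2.37 1.133
vertex 3.757 -2.316 1.117
endloop
endfacet
facet normal 0.786 -0.262 0.560
outer loop
vertex 3.346 -3.114 1.321
vertex 3.757 -2.316 1.117
vertex 2.841 -2.01 2.547
endloop
endfacet
facet normal -0.002 -0.247 -0.969
outer loop
vertex 3.757 -2.316 1.117
vertex 2.839 -2.37 1.133
vertex 3.249 -1.572 0.929
endloop
endfacet
facet normal 0.733 0.587 0.344
outer loop
vertex 3.757 -2.316 1.117
vertex 3.249 -1.572 0.929
vertex 2.841 -2.01 2.547
endloop
endfacet
facet normal -0.001 -0.247 -0.969
outer loop
vertex 3.249 -1.572 0.929
vertex 2.839 -2.37 1.133
vertex 2.331 -1.626 0.944
endloop
endfacet
facet normal -0.053 0.967 0.249
outer loop
vertex 3.249 -1.572 0.929
vertex 2.331 -1.626 0.944
vertex 2.841 -2.01 2.547
endloop
endfacet
facet normal -0.001 -0.247 -0.969
outer loop
vertex 2.331 -1.626 0.944
vertex 2.839 -2.37 1.133
vertex 1.92 -2.424 1.148
endloop
endfacet
facet normal -0.785 0.498 0.369
outer loop
vertex 2.331 -1.626 0.944
vertex 1.92 -2.424 1.148
vertex 2.841 -2.01 2.547
endloop
endfacet
facet normal -0.001 -0.246 -0.969
outer loop
vertex 1.92 -2.424 1.148
vertex 2.839 -2.37 1.133
vertex 2.428 -3.168 1.336
endloop
endfacet
facet normal -0.731 -0.351 0.585
outer loop
vertex 1.92 -2.424 1.148
vertex 2.428 -3.168 1.336
vertex 2.841 -2.01 2.547
endloop
endfacet
facet normal -0.001 -0.246 -0.969
outer loop
vertex 2.428 -3.168 1.336
vertex 2.839 -2.37 1.133
vertex 3.346 -3.114 1.321
endloop
endfacet
facet normal 0.054 -0.731 0.680
outer loop
vertex 2.428 -3.168 1.336
vertex 3.346 -3.114 1.321
vertex 2.841 -2.01 2.547
endloop
endfacet
facet normal -0.474 0.876 0.089
outer loop
vertex 3.489 0.401 2.548
vertex 2.51 -0.163 2.88
vertex 3.295 0.18 3.689
endloop
endfacet
facet normal 0.223 0.949 0.222
outer loop
vertex 3.489 0.401 2.548
vertex 3.295 0.18 3.689
vertex 4.372 0.033 3.236
endloop
endfacet
facet normal 0.582 0.731 -0.356
outer loop
vertex 3.489 0.401 2.548
vertex 4.372 0.033 3.236
vertex 4.252 -0.401 2.147
endloop
endfacet
facet normal 0.106 0.523 -0.845
outer loop
vertex 3.489 0.401 2.548
vertex 4.252 -0.401 2.147
vertex 3.102 -0.522 1.928
endloop
endfacet
facet normal -0.547 0.613 -0.571
outer loop
vertex 3.489 0.401 2.548
vertex 3.102 -0.522 1.928
vertex 2.51 -0.163 2.88
endloop
endfacet
facet normal 0.391 0.515 0.763
outer loop
vertex 4.372 0.033 3.236
vertex 3.295 0.18 3.689
vertex 3.938 -0.758 3.992
endloop
endfacet
facet normal -0.737 0.396 0.547
outer loop
vertex 3.295 0.18 3.689
vertex 2.51 -0.163 2.88
vertex 2.788 -0.879 3.773
endloop
endfacet
facet normal -0.854 -0.029 -0.520
outer loop
vertex 2.51 -0.163 2.88
vertex 3.102 -0.522 1.928
vertex 2.668 -1.313 2.684
endloop
endfacet
facet normal 0.202 -0.173 -0.964
outer loop
vertex 3.102 -0.522 1.928
vertex 4.252 -0.401 2.147
vertex 3.745 -1.46 2.231
endloop
endfacet
facet normal 0.972 0.163 -0.172
outer loop
vertex 4.252 -0.401 2.147
vertex 4.372 0.033 3.236
vertex 4.53 -1.117 3.04
endloop
endfacet
facet normal -0.106 -0.523 0.845
outer loop
vertex 3.551 -1.681 3.372
vertex 3.938 -0.758 3.992
vertex 2.788 -0.879 3.773
endloop
endfacet
facet normal -0.582 -0.731 0.356
outer loop
vertex 3.551 -1.681 3.372
vertex 2.788 -0.879 3.773
vertex 2.668 -1.313 2.684
endloop
endfacet
facet normal -0.223 -0.949 -0.222
outer loop
vertex 3.551 -1.681 3.372
vertex 2.668 -1.313 2.684
vertex 3.745 -1.46 2.231
endloop
endfacet
facet normal 0.474 -0.876 -0.089
outer loop
vertex 3.551 -1.681 3.372
vertex 3.745 -1.46 2.231
vertex 4.53 -1.117 3.04
endloop
endfacet
facet normal 0.547 -0.613 0.571
outer loop
vertex 3.551 -1.681 3.372
vertex 4.53 -1.117 3.04
vertex 3.938 -0.758 3.992
endloop
endfacet
facet normal -0.202 0.173 0.964
outer loop
vertex 2.788 -0.879 3.773
vertex 3.938 -0.758 3.992
vertex 3.295 0.18 3.689
endloop
endfacet
facet normal -0.972 -0.163 0.172
outer loop
vertex 2.668 -1.313 2.684
vertex 2.788 -0.879 3.773
vertex 2.51 -0.163 2.88
endloop
endfacet
facet normal -0.391 -0.515 -0.763
outer loop
vertex 3.745 -1.46 2.231
vertex 2.668 -1.313 2.684
vertex 3.102 -0.522 1.928
endloop
endfacet
facet normal 0.737 -0.396 -0.547
outer loop
vertex 4.53 -1.117 3.04
vertex 3.745 -1.46 2.231
vertex 4.252 -0.401 2.147
endloop
endfacet
facet normal 0.854 0.029 0.520
outer loop
vertex 3.938 -0.758 3.992
vertex 4.53 -1.117 3.04
vertex 4.372 0.033 3.236
endloop
endfacet
facet normal -0.736 0.200 0.647
outer loop
vertex -4.417 -4.889 0.283
vertex -3.809 -2.848 0.344
vertex -5.228 -4.617 -0.723
endloop
endfacet
facet normal -0.285 -0.958 -0.029
outer loop
vertex -3.771 -5.012 -2.004
vertex -4.417 -4.889 0.283
vertex -5.228 -4.617 -0.723
endloop
endfacet
facet normal -0.736 0.199 0.648
outer loop
vertex -5.228 -4.617 -0.723
vertex -3.809 -2.848 0.344
vertex -4.62 -2.576 -0.661
endloop
endfacet
facet normal -0.614 0.206 -0.762
outer loop
vertex -4.62 -2.576 -0.661
vertex -3.771 -5.012 -2.004
vertex -5.228 -4.617 -0.723
endloop
endfacet
facet normal 0.614 -0.206 0.762
outer loop
vertex -4.417 -4.889 0.283
vertex -2.352 -3.243 -0.937
vertex -3.809 -2.848 0.344
endloop
endfacet
facet normal -0.285 -0.958 -0.029
outer loop
vertex -2.96 -5.284 -0.999
vertex -4.417 -4.889 0.283
vertex -3.771 -5.012 -2.004
endloop
endfacet
facet normal 0.614 -0.206 0.762
outer loop
vertex -2.96 -5.284 -0.999
vertex -2.352 -3.243 -0.937
vertex -4.417 -4.889 0.283
endloop
endfacet
facet normal 0.285 0.958 0.029
outer loop
vertex -3.809 -2.848 0.344
vertex -2.352 -3.243 -0.937
vertex -4.62 -2.576 -0.661
endloop
endfacet
facet normal -0.614 0.206 -0.762
outer loop
vertex -3.163 -2.971 -1.943
vertex -3.771 -5.012 -2.004
vertex -4.62 -2.576 -0.661
endloop
endfacet
facet normal 0.285 0.958 0.029
outer loop
vertex -4.62 -2.576 -0.661
vertex -2.352 -3.243 -0.937
vertex -3.163 -2.971 -1.943
endloop
endfacet
facet normal 0.735 -0.200 -0.648
outer loop
vertex -3.163 -2.971 -1.943
vertex -2.96 -5.284 -0.999
vertex -3.771 -5.012 -2.004
endloop
endfacet
facet normal 0.736 -0.200 -0.647
outer loop
vertex -2.352 -3.243 -0.937
vertex -2.96 -5.284 -0.999
vertex -3.163 -2.971 -1.943
endloop
endfacet

endsolid


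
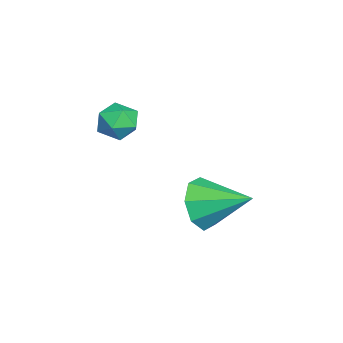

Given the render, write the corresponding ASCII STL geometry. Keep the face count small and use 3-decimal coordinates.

solid 
facet normal -0.885 -0.388 0.259
outer loop
vertex 2.571 -1.863 2.489
vertex 2.881 -2.513 2.575
vertex 2.843 -2.052 3.134
endloop
endfacet
facet normal -0.844 0.301 0.444
outer loop
vertex 2.571 -1.863 2.489
vertex 2.843 -2.052 3.134
vertex 2.948 -1.381 2.878
endloop
endfacet
facet normal -0.719 0.680 -0.146
outer loop
vertex 2.571 -1.863 2.489
vertex 2.948 -1.381 2.878
vertex 3.05 -1.427 2.162
endloop
endfacet
facet normal -0.681 0.227 -0.696
outer loop
vertex 2.571 -1.863 2.489
vertex 3.05 -1.427 2.162
vertex 3.009 -2.127 1.974
endloop
endfacet
facet normal -0.784 -0.433 -0.445
outer loop
vertex 2.571 -1.863 2.489
vertex 3.009 -2.127 1.974
vertex 2.881 -2.513 2.575
endloop
endfacet
facet normal -0.285 0.380 0.880
outer loop
vertex 2.948 -1.381 2.878
vertex 2.843 -2.052 3.134
vertex 3.491 -1.733 3.206
endloop
endfacet
facet normal -0.350 -0.734 0.582
outer loop
vertex 2.843 -2.052 3.134
vertex 2.881 -2.513 2.575
vertex 3.45 -2.433 3.018
endloop
endfacet
facet normal -0.186 -0.808 -0.559
outer loop
vertex 2.881 -2.513 2.575
vertex 3.009 -2.127 1.974
vertex 3.552 -2.479 2.302
endloop
endfacet
facet normal -0.021 0.260 -0.965
outer loop
vertex 3.009 -2.127 1.974
vertex 3.05 -1.427 2.162
vertex 3.657 -1.808 2.046
endloop
endfacet
facet normal -0.081 0.994 -0.075
outer loop
vertex 3.05 -1.427 2.162
vertex 2.948 -1.381 2.878
vertex 3.619 -1.347 2.605
endloop
endfacet
facet normal 0.681 -0.227 0.696
outer loop
vertex 3.929 -1.997 2.691
vertex 3.491 -1.733 3.206
vertex 3.45 -2.433 3.018
endloop
endfacet
facet normal 0.719 -0.680 0.146
outer loop
vertex 3.929 -1.997 2.691
vertex 3.45 -2.433 3.018
vertex 3.552 -2.479 2.302
endloop
endfacet
facet normal 0.844 -0.301 -0.444
outer loop
vertex 3.929 -1.997 2.691
vertex 3.552 -2.479 2.302
vertex 3.657 -1.808 2.046
endloop
endfacet
facet normal 0.885 0.388 -0.259
outer loop
vertex 3.929 -1.997 2.691
vertex 3.657 -1.808 2.046
vertex 3.619 -1.347 2.605
endloop
endfacet
facet normal 0.784 0.433 0.445
outer loop
vertex 3.929 -1.997 2.691
vertex 3.619 -1.347 2.605
vertex 3.491 -1.733 3.206
endloop
endfacet
facet normal 0.021 -0.260 0.965
outer loop
vertex 3.45 -2.433 3.018
vertex 3.491 -1.733 3.206
vertex 2.843 -2.052 3.134
endloop
endfacet
facet normal 0.081 -0.994 0.075
outer loop
vertex 3.552 -2.479 2.302
vertex 3.45 -2.433 3.018
vertex 2.881 -2.513 2.575
endloop
endfacet
facet normal 0.285 -0.380 -0.880
outer loop
vertex 3.657 -1.808 2.046
vertex 3.552 -2.479 2.302
vertex 3.009 -2.127 1.974
endloop
endfacet
facet normal 0.350 0.734 -0.582
outer loop
vertex 3.619 -1.347 2.605
vertex 3.657 -1.808 2.046
vertex 3.05 -1.427 2.162
endloop
endfacet
facet normal 0.186 0.808 0.559
outer loop
vertex 3.491 -1.733 3.206
vertex 3.619 -1.347 2.605
vertex 2.948 -1.381 2.878
endloop
endfacet
facet normal -0.276 -0.883 -0.379
outer loop
vertex 3.89 0.641 -1.5
vertex 3.254 0.524 -0.763
vertex 3.212 0.921 -1.659
endloop
endfacet
facet normal 0.419 0.664 -0.620
outer loop
vertex 3.89 0.641 -1.5
vertex 3.212 0.921 -1.659
vertex 3.726 2.036 -0.117
endloop
endfacet
facet normal -0.276 -0.883 -0.378
outer loop
vertex 3.212 0.921 -1.659
vertex 3.254 0.524 -0.763
vertex 2.559 0.968 -1.292
endloop
endfacet
facet normal -0.232 0.823 -0.518
outer loop
vertex 3.212 0.921 -1.659
vertex 2.559 0.968 -1.292
vertex 3.726 2.036 -0.117
endloop
endfacet
facet normal -0.276 -0.883 -0.379
outer loop
vertex 2.559 0.968 -1.292
vertex 3.254 0.524 -0.763
vertex 2.313 0.755 -0.616
endloop
endfacet
facet normal -0.670 0.743 -0.010
outer loop
vertex 2.559 0.968 -1.292
vertex 2.313 0.755 -0.616
vertex 3.726 2.036 -0.117
endloop
endfacet
facet normal -0.276 -0.884 -0.378
outer loop
vertex 2.313 0.755 -0.616
vertex 3.254 0.524 -0.763
vertex 2.619 0.407 -0.026
endloop
endfacet
facet normal -0.640 0.469 0.609
outer loop
vertex 2.313 0.755 -0.616
vertex 2.619 0.407 -0.026
vertex 3.726 2.036 -0.117
endloop
endfacet
facet normal -0.276 -0.884 -0.378
outer loop
vertex 2.619 0.407 -0.026
vertex 3.254 0.524 -0.763
vertex 3.297 0.128 0.132
endloop
endfacet
facet normal -0.160 0.163 0.974
outer loop
vertex 2.619 0.407 -0.026
vertex 3.297 0.128 0.132
vertex 3.726 2.036 -0.117
endloop
endfacet
facet normal -0.275 -0.884 -0.378
outer loop
vertex 3.297 0.128 0.132
vertex 3.254 0.524 -0.763
vertex 3.95 0.081 -0.234
endloop
endfacet
facet normal 0.489 0.004 0.872
outer loop
vertex 3.297 0.128 0.132
vertex 3.95 0.081 -0.234
vertex 3.726 2.036 -0.117
endloop
endfacet
facet normal -0.275 -0.884 -0.378
outer loop
vertex 3.95 0.081 -0.234
vertex 3.254 0.524 -0.763
vertex 4.195 0.294 -0.91
endloop
endfacet
facet normal 0.928 0.085 0.363
outer loop
vertex 3.95 0.081 -0.234
vertex 4.195 0.294 -0.91
vertex 3.726 2.036 -0.117
endloop
endfacet
facet normal -0.275 -0.884 -0.378
outer loop
vertex 4.195 0.294 -0.91
vertex 3.254 0.524 -0.763
vertex 3.89 0.641 -1.5
endloop
endfacet
facet normal 0.899 0.358 -0.254
outer loop
vertex 4.195 0.294 -0.91
vertex 3.89 0.641 -1.5
vertex 3.726 2.036 -0.117
endloop
endfacet

endsolid


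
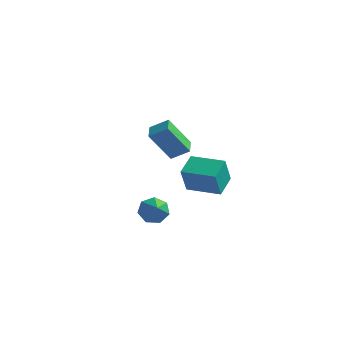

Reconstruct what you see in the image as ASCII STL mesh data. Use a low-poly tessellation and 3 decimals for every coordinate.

solid 
facet normal -0.799 -0.274 -0.535
outer loop
vertex -1.493 -4.61 3.904
vertex -1.88 -3.683 4.007
vertex -0.487 -3.988 2.085
endloop
endfacet
facet normal 0.383 -0.918 -0.102
outer loop
vertex 0.48 -3.657 2.733
vertex -1.493 -4.61 3.904
vertex -0.487 -3.988 2.085
endloop
endfacet
facet normal -0.799 -0.274 -0.535
outer loop
vertex -0.487 -3.988 2.085
vertex -1.88 -3.683 4.007
vertex -0.874 -3.061 2.188
endloop
endfacet
facet normal 0.464 0.287 -0.838
outer loop
vertex -0.874 -3.061 2.188
vertex 0.48 -3.657 2.733
vertex -0.487 -3.988 2.085
endloop
endfacet
facet normal -0.464 -0.287 0.838
outer loop
vertex -1.493 -4.61 3.904
vertex -0.913 -3.352 4.655
vertex -1.88 -3.683 4.007
endloop
endfacet
facet normal 0.383 -0.918 -0.102
outer loop
vertex -0.526 -4.279 4.552
vertex -1.493 -4.61 3.904
vertex 0.48 -3.657 2.733
endloop
endfacet
facet normal -0.464 -0.287 0.838
outer loop
vertex -0.526 -4.279 4.552
vertex -0.913 -3.352 4.655
vertex -1.493 -4.61 3.904
endloop
endfacet
facet normal -0.383 0.918 0.102
outer loop
vertex -1.88 -3.683 4.007
vertex -0.913 -3.352 4.655
vertex -0.874 -3.061 2.188
endloop
endfacet
facet normal 0.464 0.287 -0.838
outer loop
vertex 0.093 -2.73 2.836
vertex 0.48 -3.657 2.733
vertex -0.874 -3.061 2.188
endloop
endfacet
facet normal -0.383 0.918 0.102
outer loop
vertex -0.874 -3.061 2.188
vertex -0.913 -3.352 4.655
vertex 0.093 -2.73 2.836
endloop
endfacet
facet normal 0.799 0.274 0.535
outer loop
vertex 0.093 -2.73 2.836
vertex -0.526 -4.279 4.552
vertex 0.48 -3.657 2.733
endloop
endfacet
facet normal 0.799 0.274 0.535
outer loop
vertex -0.913 -3.352 4.655
vertex -0.526 -4.279 4.552
vertex 0.093 -2.73 2.836
endloop
endfacet
facet normal -0.443 0.628 -0.640
outer loop
vertex -1.997 -2.19 -4.532
vertex -2.539 -1.883 -3.855
vertex -1.715 -1.569 -4.117
endloop
endfacet
facet normal 0.935 -0.288 -0.204
outer loop
vertex -1.997 -2.19 -4.532
vertex -1.715 -1.569 -4.117
vertex -1.841 -2.877 -2.845
endloop
endfacet
facet normal -0.443 0.629 -0.639
outer loop
vertex -1.715 -1.569 -4.117
vertex -2.539 -1.883 -3.855
vertex -2.054 -1.185 -3.504
endloop
endfacet
facet normal 0.905 0.248 0.345
outer loop
vertex -1.715 -1.569 -4.117
vertex -2.054 -1.185 -3.504
vertex -1.841 -2.877 -2.845
endloop
endfacet
facet normal -0.442 0.629 -0.640
outer loop
vertex -2.054 -1.185 -3.504
vertex -2.539 -1.883 -3.855
vertex -2.758 -1.326 -3.156
endloop
endfacet
facet normal 0.348 0.378 0.858
outer loop
vertex -2.054 -1.185 -3.504
vertex -2.758 -1.326 -3.156
vertex -1.841 -2.877 -2.845
endloop
endfacet
facet normal -0.442 0.629 -0.640
outer loop
vertex -2.758 -1.326 -3.156
vertex -2.539 -1.883 -3.855
vertex -3.298 -1.887 -3.334
endloop
endfacet
facet normal -0.316 0.003 0.949
outer loop
vertex -2.758 -1.326 -3.156
vertex -3.298 -1.887 -3.334
vertex -1.841 -2.877 -2.845
endloop
endfacet
facet normal -0.442 0.630 -0.639
outer loop
vertex -3.298 -1.887 -3.334
vertex -2.539 -1.883 -3.855
vertex -3.266 -2.444 -3.905
endloop
endfacet
facet normal -0.588 -0.595 0.548
outer loop
vertex -3.298 -1.887 -3.334
vertex -3.266 -2.444 -3.905
vertex -1.841 -2.877 -2.845
endloop
endfacet
facet normal -0.442 0.630 -0.639
outer loop
vertex -3.266 -2.444 -3.905
vertex -2.539 -1.883 -3.855
vertex -2.688 -2.579 -4.438
endloop
endfacet
facet normal -0.263 -0.964 -0.041
outer loop
vertex -3.266 -2.444 -3.905
vertex -2.688 -2.579 -4.438
vertex -1.841 -2.877 -2.845
endloop
endfacet
facet normal -0.441 0.630 -0.639
outer loop
vertex -2.688 -2.579 -4.438
vertex -2.539 -1.883 -3.855
vertex -1.997 -2.19 -4.532
endloop
endfacet
facet normal 0.415 -0.828 -0.376
outer loop
vertex -2.688 -2.579 -4.438
vertex -1.997 -2.19 -4.532
vertex -1.841 -2.877 -2.845
endloop
endfacet
facet normal -0.998 -0.005 -0.070
outer loop
vertex -1.251 -1.099 -0.789
vertex -1.29 0.351 -0.334
vertex -1.134 -0.561 -2.492
endloop
endfacet
facet normal 0.026 -0.954 -0.300
outer loop
vertex 0.95 -0.551 -2.346
vertex -1.251 -1.099 -0.789
vertex -1.134 -0.561 -2.492
endloop
endfacet
facet normal -0.998 -0.006 -0.070
outer loop
vertex -1.134 -0.561 -2.492
vertex -1.29 0.351 -0.334
vertex -1.174 0.889 -2.037
endloop
endfacet
facet normal 0.065 0.300 -0.952
outer loop
vertex -1.174 0.889 -2.037
vertex 0.95 -0.551 -2.346
vertex -1.134 -0.561 -2.492
endloop
endfacet
facet normal -0.065 -0.300 0.952
outer loop
vertex -1.251 -1.099 -0.789
vertex 0.794 0.361 -0.188
vertex -1.29 0.351 -0.334
endloop
endfacet
facet normal 0.026 -0.954 -0.300
outer loop
vertex 0.834 -1.089 -0.643
vertex -1.251 -1.099 -0.789
vertex 0.95 -0.551 -2.346
endloop
endfacet
facet normal -0.065 -0.300 0.952
outer loop
vertex 0.834 -1.089 -0.643
vertex 0.794 0.361 -0.188
vertex -1.251 -1.099 -0.789
endloop
endfacet
facet normal -0.026 0.954 0.300
outer loop
vertex -1.29 0.351 -0.334
vertex 0.794 0.361 -0.188
vertex -1.174 0.889 -2.037
endloop
endfacet
facet normal 0.065 0.300 -0.952
outer loop
vertex 0.911 0.899 -1.891
vertex 0.95 -0.551 -2.346
vertex -1.174 0.889 -2.037
endloop
endfacet
facet normal -0.026 0.954 0.300
outer loop
vertex -1.174 0.889 -2.037
vertex 0.794 0.361 -0.188
vertex 0.911 0.899 -1.891
endloop
endfacet
facet normal 0.998 0.005 0.070
outer loop
vertex 0.911 0.899 -1.891
vertex 0.834 -1.089 -0.643
vertex 0.95 -0.551 -2.346
endloop
endfacet
facet normal 0.998 0.005 0.070
outer loop
vertex 0.794 0.361 -0.188
vertex 0.834 -1.089 -0.643
vertex 0.911 0.899 -1.891
endloop
endfacet

endsolid


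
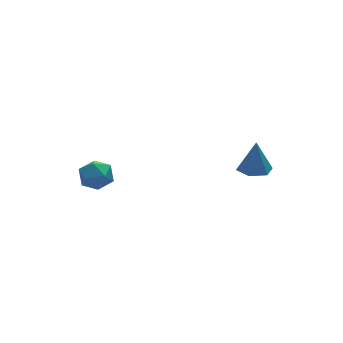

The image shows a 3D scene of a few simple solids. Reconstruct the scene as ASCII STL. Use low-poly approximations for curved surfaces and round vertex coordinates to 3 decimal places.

solid 
facet normal 0.411 0.340 0.846
outer loop
vertex -2.712 1.151 0.411
vertex -3.147 0.388 0.929
vertex -2.218 0.266 0.526
endloop
endfacet
facet normal 0.822 0.495 0.282
outer loop
vertex -2.712 1.151 0.411
vertex -2.218 0.266 0.526
vertex -2.2 0.748 -0.373
endloop
endfacet
facet normal 0.433 0.885 -0.172
outer loop
vertex -2.712 1.151 0.411
vertex -2.2 0.748 -0.373
vertex -3.117 1.167 -0.525
endloop
endfacet
facet normal -0.217 0.970 0.111
outer loop
vertex -2.712 1.151 0.411
vertex -3.117 1.167 -0.525
vertex -3.703 0.944 0.28
endloop
endfacet
facet normal -0.230 0.633 0.739
outer loop
vertex -2.712 1.151 0.411
vertex -3.703 0.944 0.28
vertex -3.147 0.388 0.929
endloop
endfacet
facet normal 0.992 -0.116 -0.042
outer loop
vertex -2.2 0.748 -0.373
vertex -2.218 0.266 0.526
vertex -2.317 -0.264 -0.34
endloop
endfacet
facet normal 0.329 -0.369 0.869
outer loop
vertex -2.218 0.266 0.526
vertex -3.147 0.388 0.929
vertex -2.903 -0.487 0.465
endloop
endfacet
facet normal -0.709 0.105 0.697
outer loop
vertex -3.147 0.388 0.929
vertex -3.703 0.944 0.28
vertex -3.82 -0.068 0.313
endloop
endfacet
facet normal -0.688 0.652 -0.320
outer loop
vertex -3.703 0.944 0.28
vertex -3.117 1.167 -0.525
vertex -3.802 0.414 -0.586
endloop
endfacet
facet normal 0.363 0.514 -0.777
outer loop
vertex -3.117 1.167 -0.525
vertex -2.2 0.748 -0.373
vertex -2.873 0.292 -0.989
endloop
endfacet
facet normal 0.217 -0.970 -0.111
outer loop
vertex -3.308 -0.471 -0.471
vertex -2.317 -0.264 -0.34
vertex -2.903 -0.487 0.465
endloop
endfacet
facet normal -0.433 -0.885 0.172
outer loop
vertex -3.308 -0.471 -0.471
vertex -2.903 -0.487 0.465
vertex -3.82 -0.068 0.313
endloop
endfacet
facet normal -0.822 -0.495 -0.282
outer loop
vertex -3.308 -0.471 -0.471
vertex -3.82 -0.068 0.313
vertex -3.802 0.414 -0.586
endloop
endfacet
facet normal -0.411 -0.340 -0.846
outer loop
vertex -3.308 -0.471 -0.471
vertex -3.802 0.414 -0.586
vertex -2.873 0.292 -0.989
endloop
endfacet
facet normal 0.230 -0.633 -0.739
outer loop
vertex -3.308 -0.471 -0.471
vertex -2.873 0.292 -0.989
vertex -2.317 -0.264 -0.34
endloop
endfacet
facet normal 0.688 -0.652 0.320
outer loop
vertex -2.903 -0.487 0.465
vertex -2.317 -0.264 -0.34
vertex -2.218 0.266 0.526
endloop
endfacet
facet normal -0.363 -0.514 0.777
outer loop
vertex -3.82 -0.068 0.313
vertex -2.903 -0.487 0.465
vertex -3.147 0.388 0.929
endloop
endfacet
facet normal -0.992 0.116 0.042
outer loop
vertex -3.802 0.414 -0.586
vertex -3.82 -0.068 0.313
vertex -3.703 0.944 0.28
endloop
endfacet
facet normal -0.329 0.369 -0.869
outer loop
vertex -2.873 0.292 -0.989
vertex -3.802 0.414 -0.586
vertex -3.117 1.167 -0.525
endloop
endfacet
facet normal 0.709 -0.105 -0.697
outer loop
vertex -2.317 -0.264 -0.34
vertex -2.873 0.292 -0.989
vertex -2.2 0.748 -0.373
endloop
endfacet
facet normal -0.126 -0.144 -0.981
outer loop
vertex 4.715 -4.281 0.908
vertex 3.813 -3.993 0.982
vertex 4.5 -3.362 0.801
endloop
endfacet
facet normal 0.934 0.248 0.257
outer loop
vertex 4.715 -4.281 0.908
vertex 4.5 -3.362 0.801
vertex 4.047 -3.727 2.798
endloop
endfacet
facet normal -0.126 -0.144 -0.981
outer loop
vertex 4.5 -3.362 0.801
vertex 3.813 -3.993 0.982
vertex 3.598 -3.074 0.875
endloop
endfacet
facet normal 0.313 0.919 0.239
outer loop
vertex 4.5 -3.362 0.801
vertex 3.598 -3.074 0.875
vertex 4.047 -3.727 2.798
endloop
endfacet
facet normal -0.126 -0.144 -0.981
outer loop
vertex 3.598 -3.074 0.875
vertex 3.813 -3.993 0.982
vertex 2.911 -3.705 1.056
endloop
endfacet
facet normal -0.569 0.729 0.380
outer loop
vertex 3.598 -3.074 0.875
vertex 2.911 -3.705 1.056
vertex 4.047 -3.727 2.798
endloop
endfacet
facet normal -0.126 -0.144 -0.981
outer loop
vertex 2.911 -3.705 1.056
vertex 3.813 -3.993 0.982
vertex 3.126 -4.624 1.163
endloop
endfacet
facet normal -0.831 -0.132 0.540
outer loop
vertex 2.911 -3.705 1.056
vertex 3.126 -4.624 1.163
vertex 4.047 -3.727 2.798
endloop
endfacet
facet normal -0.126 -0.144 -0.981
outer loop
vertex 3.126 -4.624 1.163
vertex 3.813 -3.993 0.982
vertex 4.029 -4.912 1.089
endloop
endfacet
facet normal -0.210 -0.802 0.559
outer loop
vertex 3.126 -4.624 1.163
vertex 4.029 -4.912 1.089
vertex 4.047 -3.727 2.798
endloop
endfacet
facet normal -0.126 -0.144 -0.981
outer loop
vertex 4.029 -4.912 1.089
vertex 3.813 -3.993 0.982
vertex 4.715 -4.281 0.908
endloop
endfacet
facet normal 0.672 -0.612 0.417
outer loop
vertex 4.029 -4.912 1.089
vertex 4.715 -4.281 0.908
vertex 4.047 -3.727 2.798
endloop
endfacet

endsolid


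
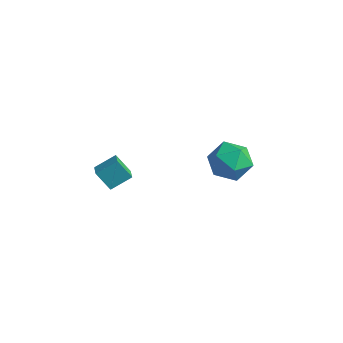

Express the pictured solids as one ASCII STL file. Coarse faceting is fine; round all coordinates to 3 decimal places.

solid 
facet normal -0.721 0.609 -0.330
outer loop
vertex 0.219 -2.483 0.546
vertex 0.877 -2.214 -0.396
vertex -0.269 -3.387 -0.055
endloop
endfacet
facet normal -0.558 -0.229 0.798
outer loop
vertex 0.323 -3.886 0.216
vertex 0.219 -2.483 0.546
vertex -0.269 -3.387 -0.055
endloop
endfacet
facet normal -0.721 0.609 -0.330
outer loop
vertex -0.269 -3.387 -0.055
vertex 0.877 -2.214 -0.396
vertex 0.389 -3.117 -0.996
endloop
endfacet
facet normal -0.410 -0.760 -0.505
outer loop
vertex 0.389 -3.117 -0.996
vertex 0.323 -3.886 0.216
vertex -0.269 -3.387 -0.055
endloop
endfacet
facet normal 0.410 0.760 0.504
outer loop
vertex 0.219 -2.483 0.546
vertex 1.469 -2.713 -0.125
vertex 0.877 -2.214 -0.396
endloop
endfacet
facet normal -0.557 -0.229 0.798
outer loop
vertex 0.811 -2.983 0.816
vertex 0.219 -2.483 0.546
vertex 0.323 -3.886 0.216
endloop
endfacet
facet normal 0.411 0.759 0.505
outer loop
vertex 0.811 -2.983 0.816
vertex 1.469 -2.713 -0.125
vertex 0.219 -2.483 0.546
endloop
endfacet
facet normal 0.558 0.229 -0.798
outer loop
vertex 0.877 -2.214 -0.396
vertex 1.469 -2.713 -0.125
vertex 0.389 -3.117 -0.996
endloop
endfacet
facet normal -0.411 -0.759 -0.504
outer loop
vertex 0.981 -3.617 -0.726
vertex 0.323 -3.886 0.216
vertex 0.389 -3.117 -0.996
endloop
endfacet
facet normal 0.558 0.229 -0.798
outer loop
vertex 0.389 -3.117 -0.996
vertex 1.469 -2.713 -0.125
vertex 0.981 -3.617 -0.726
endloop
endfacet
facet normal 0.721 -0.609 0.330
outer loop
vertex 0.981 -3.617 -0.726
vertex 0.811 -2.983 0.816
vertex 0.323 -3.886 0.216
endloop
endfacet
facet normal 0.722 -0.609 0.330
outer loop
vertex 1.469 -2.713 -0.125
vertex 0.811 -2.983 0.816
vertex 0.981 -3.617 -0.726
endloop
endfacet
facet normal -0.163 -0.104 0.981
outer loop
vertex 1.837 3.095 -1.15
vertex 2.328 2.002 -1.184
vertex 3.014 2.962 -0.969
endloop
endfacet
facet normal -0.059 0.582 0.811
outer loop
vertex 1.837 3.095 -1.15
vertex 3.014 2.962 -0.969
vertex 2.61 3.865 -1.646
endloop
endfacet
facet normal -0.552 0.766 0.329
outer loop
vertex 1.837 3.095 -1.15
vertex 2.61 3.865 -1.646
vertex 1.674 3.463 -2.279
endloop
endfacet
facet normal -0.960 0.195 0.202
outer loop
vertex 1.837 3.095 -1.15
vertex 1.674 3.463 -2.279
vertex 1.5 2.312 -1.993
endloop
endfacet
facet normal -0.719 -0.342 0.605
outer loop
vertex 1.837 3.095 -1.15
vertex 1.5 2.312 -1.993
vertex 2.328 2.002 -1.184
endloop
endfacet
facet normal 0.583 0.638 0.503
outer loop
vertex 2.61 3.865 -1.646
vertex 3.014 2.962 -0.969
vertex 3.58 3.248 -1.987
endloop
endfacet
facet normal 0.415 -0.471 0.779
outer loop
vertex 3.014 2.962 -0.969
vertex 2.328 2.002 -1.184
vertex 3.406 2.097 -1.701
endloop
endfacet
facet normal -0.486 -0.857 0.169
outer loop
vertex 2.328 2.002 -1.184
vertex 1.5 2.312 -1.993
vertex 2.47 1.695 -2.334
endloop
endfacet
facet normal -0.875 0.012 -0.483
outer loop
vertex 1.5 2.312 -1.993
vertex 1.674 3.463 -2.279
vertex 2.066 2.598 -3.011
endloop
endfacet
facet normal -0.215 0.937 -0.277
outer loop
vertex 1.674 3.463 -2.279
vertex 2.61 3.865 -1.646
vertex 2.752 3.558 -2.796
endloop
endfacet
facet normal 0.960 -0.195 -0.202
outer loop
vertex 3.243 2.465 -2.83
vertex 3.58 3.248 -1.987
vertex 3.406 2.097 -1.701
endloop
endfacet
facet normal 0.552 -0.766 -0.329
outer loop
vertex 3.243 2.465 -2.83
vertex 3.406 2.097 -1.701
vertex 2.47 1.695 -2.334
endloop
endfacet
facet normal 0.059 -0.582 -0.811
outer loop
vertex 3.243 2.465 -2.83
vertex 2.47 1.695 -2.334
vertex 2.066 2.598 -3.011
endloop
endfacet
facet normal 0.163 0.104 -0.981
outer loop
vertex 3.243 2.465 -2.83
vertex 2.066 2.598 -3.011
vertex 2.752 3.558 -2.796
endloop
endfacet
facet normal 0.719 0.342 -0.605
outer loop
vertex 3.243 2.465 -2.83
vertex 2.752 3.558 -2.796
vertex 3.58 3.248 -1.987
endloop
endfacet
facet normal 0.875 -0.012 0.483
outer loop
vertex 3.406 2.097 -1.701
vertex 3.58 3.248 -1.987
vertex 3.014 2.962 -0.969
endloop
endfacet
facet normal 0.215 -0.937 0.277
outer loop
vertex 2.47 1.695 -2.334
vertex 3.406 2.097 -1.701
vertex 2.328 2.002 -1.184
endloop
endfacet
facet normal -0.583 -0.638 -0.503
outer loop
vertex 2.066 2.598 -3.011
vertex 2.47 1.695 -2.334
vertex 1.5 2.312 -1.993
endloop
endfacet
facet normal -0.415 0.471 -0.779
outer loop
vertex 2.752 3.558 -2.796
vertex 2.066 2.598 -3.011
vertex 1.674 3.463 -2.279
endloop
endfacet
facet normal 0.486 0.857 -0.169
outer loop
vertex 3.58 3.248 -1.987
vertex 2.752 3.558 -2.796
vertex 2.61 3.865 -1.646
endloop
endfacet

endsolid


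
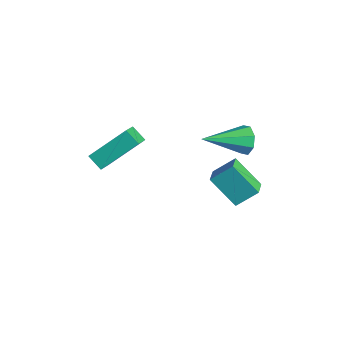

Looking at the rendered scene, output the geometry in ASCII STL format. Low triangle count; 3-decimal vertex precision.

solid 
facet normal -0.618 -0.380 0.688
outer loop
vertex -1.923 2.958 0.591
vertex -2.621 3.492 0.259
vertex -2.241 2.053 -0.195
endloop
endfacet
facet normal 0.744 -0.568 0.353
outer loop
vertex -1.179 2.708 -1.379
vertex -1.923 2.958 0.591
vertex -2.241 2.053 -0.195
endloop
endfacet
facet normal -0.618 -0.380 0.688
outer loop
vertex -2.241 2.053 -0.195
vertex -2.621 3.492 0.259
vertex -2.94 2.588 -0.527
endloop
endfacet
facet normal -0.257 -0.729 -0.634
outer loop
vertex -2.94 2.588 -0.527
vertex -1.179 2.708 -1.379
vertex -2.241 2.053 -0.195
endloop
endfacet
facet normal 0.257 0.730 0.634
outer loop
vertex -1.923 2.958 0.591
vertex -1.559 4.147 -0.925
vertex -2.621 3.492 0.259
endloop
endfacet
facet normal 0.743 -0.569 0.353
outer loop
vertex -0.86 3.612 -0.593
vertex -1.923 2.958 0.591
vertex -1.179 2.708 -1.379
endloop
endfacet
facet normal 0.257 0.729 0.634
outer loop
vertex -0.86 3.612 -0.593
vertex -1.559 4.147 -0.925
vertex -1.923 2.958 0.591
endloop
endfacet
facet normal -0.743 0.569 -0.352
outer loop
vertex -2.621 3.492 0.259
vertex -1.559 4.147 -0.925
vertex -2.94 2.588 -0.527
endloop
endfacet
facet normal -0.257 -0.730 -0.634
outer loop
vertex -1.877 3.242 -1.711
vertex -1.179 2.708 -1.379
vertex -2.94 2.588 -0.527
endloop
endfacet
facet normal -0.743 0.568 -0.353
outer loop
vertex -2.94 2.588 -0.527
vertex -1.559 4.147 -0.925
vertex -1.877 3.242 -1.711
endloop
endfacet
facet normal 0.618 0.380 -0.688
outer loop
vertex -1.877 3.242 -1.711
vertex -0.86 3.612 -0.593
vertex -1.179 2.708 -1.379
endloop
endfacet
facet normal 0.618 0.380 -0.688
outer loop
vertex -1.559 4.147 -0.925
vertex -0.86 3.612 -0.593
vertex -1.877 3.242 -1.711
endloop
endfacet
facet normal 0.125 0.926 -0.356
outer loop
vertex -2.043 4.039 2.081
vertex -2.476 3.871 1.492
vertex -2.598 4.151 2.178
endloop
endfacet
facet normal 0.176 0.019 0.984
outer loop
vertex -2.043 4.039 2.081
vertex -2.598 4.151 2.178
vertex -2.744 1.909 2.248
endloop
endfacet
facet normal 0.127 0.926 -0.355
outer loop
vertex -2.598 4.151 2.178
vertex -2.476 3.871 1.492
vertex -3.081 4.1 1.872
endloop
endfacet
facet normal -0.539 0.061 0.840
outer loop
vertex -2.598 4.151 2.178
vertex -3.081 4.1 1.872
vertex -2.744 1.909 2.248
endloop
endfacet
facet normal 0.127 0.926 -0.356
outer loop
vertex -3.081 4.1 1.872
vertex -2.476 3.871 1.492
vertex -3.21 3.915 1.345
endloop
endfacet
facet normal -0.958 -0.101 0.270
outer loop
vertex -3.081 4.1 1.872
vertex -3.21 3.915 1.345
vertex -2.744 1.909 2.248
endloop
endfacet
facet normal 0.127 0.926 -0.356
outer loop
vertex -3.21 3.915 1.345
vertex -2.476 3.871 1.492
vertex -2.909 3.704 0.904
endloop
endfacet
facet normal -0.840 -0.373 -0.395
outer loop
vertex -3.21 3.915 1.345
vertex -2.909 3.704 0.904
vertex -2.744 1.909 2.248
endloop
endfacet
facet normal 0.126 0.926 -0.356
outer loop
vertex -2.909 3.704 0.904
vertex -2.476 3.871 1.492
vertex -2.355 3.591 0.807
endloop
endfacet
facet normal -0.255 -0.594 -0.763
outer loop
vertex -2.909 3.704 0.904
vertex -2.355 3.591 0.807
vertex -2.744 1.909 2.248
endloop
endfacet
facet normal 0.126 0.926 -0.356
outer loop
vertex -2.355 3.591 0.807
vertex -2.476 3.871 1.492
vertex -1.871 3.643 1.113
endloop
endfacet
facet normal 0.460 -0.637 -0.619
outer loop
vertex -2.355 3.591 0.807
vertex -1.871 3.643 1.113
vertex -2.744 1.909 2.248
endloop
endfacet
facet normal 0.126 0.926 -0.356
outer loop
vertex -1.871 3.643 1.113
vertex -2.476 3.871 1.492
vertex -1.742 3.828 1.64
endloop
endfacet
facet normal 0.879 -0.474 -0.049
outer loop
vertex -1.871 3.643 1.113
vertex -1.742 3.828 1.64
vertex -2.744 1.909 2.248
endloop
endfacet
facet normal 0.126 0.926 -0.357
outer loop
vertex -1.742 3.828 1.64
vertex -2.476 3.871 1.492
vertex -2.043 4.039 2.081
endloop
endfacet
facet normal 0.761 -0.202 0.616
outer loop
vertex -1.742 3.828 1.64
vertex -2.043 4.039 2.081
vertex -2.744 1.909 2.248
endloop
endfacet
facet normal -0.607 0.545 -0.579
outer loop
vertex -4.228 -0.494 2.923
vertex -3.585 -0.256 2.473
vertex -4.493 -2.083 1.704
endloop
endfacet
facet normal -0.784 -0.290 0.549
outer loop
vertex -3.735 -2.764 2.427
vertex -4.228 -0.494 2.923
vertex -4.493 -2.083 1.704
endloop
endfacet
facet normal -0.607 0.545 -0.579
outer loop
vertex -4.493 -2.083 1.704
vertex -3.585 -0.256 2.473
vertex -3.85 -1.845 1.254
endloop
endfacet
facet normal -0.131 -0.787 -0.603
outer loop
vertex -3.85 -1.845 1.254
vertex -3.735 -2.764 2.427
vertex -4.493 -2.083 1.704
endloop
endfacet
facet normal 0.131 0.787 0.603
outer loop
vertex -4.228 -0.494 2.923
vertex -2.827 -0.937 3.196
vertex -3.585 -0.256 2.473
endloop
endfacet
facet normal -0.784 -0.290 0.549
outer loop
vertex -3.47 -1.175 3.646
vertex -4.228 -0.494 2.923
vertex -3.735 -2.764 2.427
endloop
endfacet
facet normal 0.131 0.787 0.603
outer loop
vertex -3.47 -1.175 3.646
vertex -2.827 -0.937 3.196
vertex -4.228 -0.494 2.923
endloop
endfacet
facet normal 0.784 0.290 -0.549
outer loop
vertex -3.585 -0.256 2.473
vertex -2.827 -0.937 3.196
vertex -3.85 -1.845 1.254
endloop
endfacet
facet normal -0.131 -0.787 -0.603
outer loop
vertex -3.092 -2.526 1.977
vertex -3.735 -2.764 2.427
vertex -3.85 -1.845 1.254
endloop
endfacet
facet normal 0.784 0.290 -0.549
outer loop
vertex -3.85 -1.845 1.254
vertex -2.827 -0.937 3.196
vertex -3.092 -2.526 1.977
endloop
endfacet
facet normal 0.607 -0.545 0.579
outer loop
vertex -3.092 -2.526 1.977
vertex -3.47 -1.175 3.646
vertex -3.735 -2.764 2.427
endloop
endfacet
facet normal 0.607 -0.545 0.579
outer loop
vertex -2.827 -0.937 3.196
vertex -3.47 -1.175 3.646
vertex -3.092 -2.526 1.977
endloop
endfacet

endsolid


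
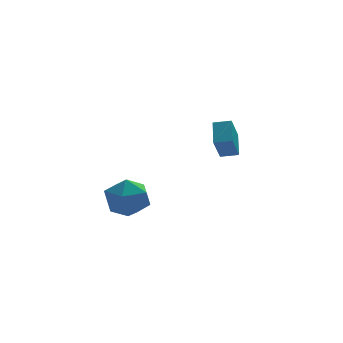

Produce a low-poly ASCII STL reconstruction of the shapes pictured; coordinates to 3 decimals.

solid 
facet normal -0.921 0.345 -0.184
outer loop
vertex 1.459 0.54 1.565
vertex 1.75 1.752 2.382
vertex 2.014 1.309 0.227
endloop
endfacet
facet normal -0.195 -0.813 -0.548
outer loop
vertex 2.87 0.988 0.398
vertex 1.459 0.54 1.565
vertex 2.014 1.309 0.227
endloop
endfacet
facet normal -0.920 0.346 -0.184
outer loop
vertex 2.014 1.309 0.227
vertex 1.75 1.752 2.382
vertex 2.306 2.521 1.044
endloop
endfacet
facet normal 0.339 0.468 -0.816
outer loop
vertex 2.306 2.521 1.044
vertex 2.87 0.988 0.398
vertex 2.014 1.309 0.227
endloop
endfacet
facet normal -0.339 -0.469 0.816
outer loop
vertex 1.459 0.54 1.565
vertex 2.606 1.431 2.553
vertex 1.75 1.752 2.382
endloop
endfacet
facet normal -0.196 -0.813 -0.548
outer loop
vertex 2.314 0.219 1.736
vertex 1.459 0.54 1.565
vertex 2.87 0.988 0.398
endloop
endfacet
facet normal -0.339 -0.468 0.816
outer loop
vertex 2.314 0.219 1.736
vertex 2.606 1.431 2.553
vertex 1.459 0.54 1.565
endloop
endfacet
facet normal 0.195 0.813 0.548
outer loop
vertex 1.75 1.752 2.382
vertex 2.606 1.431 2.553
vertex 2.306 2.521 1.044
endloop
endfacet
facet normal 0.339 0.469 -0.816
outer loop
vertex 3.161 2.2 1.215
vertex 2.87 0.988 0.398
vertex 2.306 2.521 1.044
endloop
endfacet
facet normal 0.196 0.813 0.548
outer loop
vertex 2.306 2.521 1.044
vertex 2.606 1.431 2.553
vertex 3.161 2.2 1.215
endloop
endfacet
facet normal 0.920 -0.345 0.184
outer loop
vertex 3.161 2.2 1.215
vertex 2.314 0.219 1.736
vertex 2.87 0.988 0.398
endloop
endfacet
facet normal 0.920 -0.345 0.183
outer loop
vertex 2.606 1.431 2.553
vertex 2.314 0.219 1.736
vertex 3.161 2.2 1.215
endloop
endfacet
facet normal -0.971 0.113 -0.212
outer loop
vertex -4.41 -2.853 -0.223
vertex -4.562 -4.051 -0.165
vertex -4.7 -3.376 0.828
endloop
endfacet
facet normal -0.719 0.681 0.140
outer loop
vertex -4.41 -2.853 -0.223
vertex -4.7 -3.376 0.828
vertex -3.872 -2.495 0.799
endloop
endfacet
facet normal -0.180 0.954 -0.239
outer loop
vertex -4.41 -2.853 -0.223
vertex -3.872 -2.495 0.799
vertex -3.223 -2.626 -0.212
endloop
endfacet
facet normal -0.099 0.555 -0.826
outer loop
vertex -4.41 -2.853 -0.223
vertex -3.223 -2.626 -0.212
vertex -3.649 -3.588 -0.808
endloop
endfacet
facet normal -0.587 0.035 -0.809
outer loop
vertex -4.41 -2.853 -0.223
vertex -3.649 -3.588 -0.808
vertex -4.562 -4.051 -0.165
endloop
endfacet
facet normal -0.457 0.455 0.765
outer loop
vertex -3.872 -2.495 0.799
vertex -4.7 -3.376 0.828
vertex -3.691 -3.472 1.488
endloop
endfacet
facet normal -0.864 -0.464 0.195
outer loop
vertex -4.7 -3.376 0.828
vertex -4.562 -4.051 -0.165
vertex -4.117 -4.434 0.892
endloop
endfacet
facet normal -0.244 -0.589 -0.771
outer loop
vertex -4.562 -4.051 -0.165
vertex -3.649 -3.588 -0.808
vertex -3.468 -4.565 -0.119
endloop
endfacet
facet normal 0.546 0.253 -0.799
outer loop
vertex -3.649 -3.588 -0.808
vertex -3.223 -2.626 -0.212
vertex -2.64 -3.684 -0.148
endloop
endfacet
facet normal 0.415 0.897 0.150
outer loop
vertex -3.223 -2.626 -0.212
vertex -3.872 -2.495 0.799
vertex -2.778 -3.009 0.845
endloop
endfacet
facet normal 0.099 -0.555 0.826
outer loop
vertex -2.93 -4.207 0.903
vertex -3.691 -3.472 1.488
vertex -4.117 -4.434 0.892
endloop
endfacet
facet normal 0.180 -0.954 0.239
outer loop
vertex -2.93 -4.207 0.903
vertex -4.117 -4.434 0.892
vertex -3.468 -4.565 -0.119
endloop
endfacet
facet normal 0.719 -0.681 -0.140
outer loop
vertex -2.93 -4.207 0.903
vertex -3.468 -4.565 -0.119
vertex -2.64 -3.684 -0.148
endloop
endfacet
facet normal 0.971 -0.113 0.212
outer loop
vertex -2.93 -4.207 0.903
vertex -2.64 -3.684 -0.148
vertex -2.778 -3.009 0.845
endloop
endfacet
facet normal 0.587 -0.035 0.809
outer loop
vertex -2.93 -4.207 0.903
vertex -2.778 -3.009 0.845
vertex -3.691 -3.472 1.488
endloop
endfacet
facet normal -0.546 -0.253 0.799
outer loop
vertex -4.117 -4.434 0.892
vertex -3.691 -3.472 1.488
vertex -4.7 -3.376 0.828
endloop
endfacet
facet normal -0.415 -0.897 -0.150
outer loop
vertex -3.468 -4.565 -0.119
vertex -4.117 -4.434 0.892
vertex -4.562 -4.051 -0.165
endloop
endfacet
facet normal 0.457 -0.455 -0.765
outer loop
vertex -2.64 -3.684 -0.148
vertex -3.468 -4.565 -0.119
vertex -3.649 -3.588 -0.808
endloop
endfacet
facet normal 0.864 0.464 -0.195
outer loop
vertex -2.778 -3.009 0.845
vertex -2.64 -3.684 -0.148
vertex -3.223 -2.626 -0.212
endloop
endfacet
facet normal 0.244 0.589 0.771
outer loop
vertex -3.691 -3.472 1.488
vertex -2.778 -3.009 0.845
vertex -3.872 -2.495 0.799
endloop
endfacet

endsolid


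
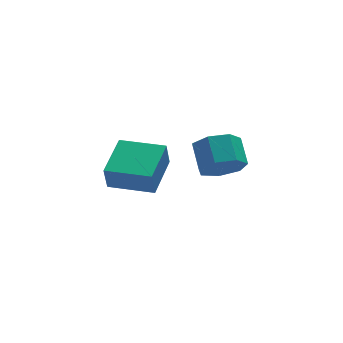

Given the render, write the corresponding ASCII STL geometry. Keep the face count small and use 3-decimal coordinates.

solid 
facet normal -0.596 -0.773 -0.216
outer loop
vertex -2.767 -3.907 4.28
vertex -4.369 -2.648 4.192
vertex -2.565 -3.733 3.1
endloop
endfacet
facet normal 0.785 -0.617 0.043
outer loop
vertex -1.331 -2.132 3.548
vertex -2.767 -3.907 4.28
vertex -2.565 -3.733 3.1
endloop
endfacet
facet normal -0.596 -0.773 -0.217
outer loop
vertex -2.565 -3.733 3.1
vertex -4.369 -2.648 4.192
vertex -4.167 -2.473 3.012
endloop
endfacet
facet normal 0.167 0.144 -0.975
outer loop
vertex -4.167 -2.473 3.012
vertex -1.331 -2.132 3.548
vertex -2.565 -3.733 3.1
endloop
endfacet
facet normal -0.167 -0.144 0.975
outer loop
vertex -2.767 -3.907 4.28
vertex -3.135 -1.047 4.64
vertex -4.369 -2.648 4.192
endloop
endfacet
facet normal 0.785 -0.618 0.043
outer loop
vertex -1.533 -2.307 4.728
vertex -2.767 -3.907 4.28
vertex -1.331 -2.132 3.548
endloop
endfacet
facet normal -0.167 -0.144 0.975
outer loop
vertex -1.533 -2.307 4.728
vertex -3.135 -1.047 4.64
vertex -2.767 -3.907 4.28
endloop
endfacet
facet normal -0.785 0.617 -0.043
outer loop
vertex -4.369 -2.648 4.192
vertex -3.135 -1.047 4.64
vertex -4.167 -2.473 3.012
endloop
endfacet
facet normal 0.167 0.144 -0.975
outer loop
vertex -2.933 -0.873 3.46
vertex -1.331 -2.132 3.548
vertex -4.167 -2.473 3.012
endloop
endfacet
facet normal -0.785 0.618 -0.043
outer loop
vertex -4.167 -2.473 3.012
vertex -3.135 -1.047 4.64
vertex -2.933 -0.873 3.46
endloop
endfacet
facet normal 0.596 0.773 0.217
outer loop
vertex -2.933 -0.873 3.46
vertex -1.533 -2.307 4.728
vertex -1.331 -2.132 3.548
endloop
endfacet
facet normal 0.596 0.773 0.216
outer loop
vertex -3.135 -1.047 4.64
vertex -1.533 -2.307 4.728
vertex -2.933 -0.873 3.46
endloop
endfacet
facet normal -0.120 -0.842 -0.526
outer loop
vertex 1.798 -1.868 2.61
vertex 1.402 -1.285 1.766
vertex 2.445 -1.565 1.977
endloop
endfacet
facet normal 0.725 -0.436 0.533
outer loop
vertex 1.798 -1.868 2.61
vertex 2.445 -1.565 1.977
vertex 1.973 -0.639 3.378
endloop
endfacet
facet normal 0.725 -0.436 0.533
outer loop
vertex 1.973 -0.639 3.378
vertex 2.445 -1.565 1.977
vertex 2.62 -0.336 2.745
endloop
endfacet
facet normal 0.120 0.842 0.526
outer loop
vertex 1.973 -0.639 3.378
vertex 2.62 -0.336 2.745
vertex 1.578 -0.055 2.534
endloop
endfacet
facet normal -0.120 -0.842 -0.526
outer loop
vertex 2.445 -1.565 1.977
vertex 1.402 -1.285 1.766
vertex 2.307 -1.051 1.185
endloop
endfacet
facet normal 0.982 -0.023 -0.186
outer loop
vertex 2.445 -1.565 1.977
vertex 2.307 -1.051 1.185
vertex 2.62 -0.336 2.745
endloop
endfacet
facet normal 0.982 -0.023 -0.186
outer loop
vertex 2.62 -0.336 2.745
vertex 2.307 -1.051 1.185
vertex 2.482 0.178 1.953
endloop
endfacet
facet normal 0.121 0.842 0.526
outer loop
vertex 2.62 -0.336 2.745
vertex 2.482 0.178 1.953
vertex 1.578 -0.055 2.534
endloop
endfacet
facet normal -0.120 -0.842 -0.526
outer loop
vertex 2.307 -1.051 1.185
vertex 1.402 -1.285 1.766
vertex 1.487 -0.713 0.831
endloop
endfacet
facet normal 0.498 0.407 -0.765
outer loop
vertex 2.307 -1.051 1.185
vertex 1.487 -0.713 0.831
vertex 2.482 0.178 1.953
endloop
endfacet
facet normal 0.500 0.406 -0.765
outer loop
vertex 2.482 0.178 1.953
vertex 1.487 -0.713 0.831
vertex 1.663 0.517 1.598
endloop
endfacet
facet normal 0.121 0.842 0.526
outer loop
vertex 2.482 0.178 1.953
vertex 1.663 0.517 1.598
vertex 1.578 -0.055 2.534
endloop
endfacet
facet normal -0.121 -0.842 -0.526
outer loop
vertex 1.487 -0.713 0.831
vertex 1.402 -1.285 1.766
vertex 0.604 -0.805 1.181
endloop
endfacet
facet normal -0.360 0.530 -0.768
outer loop
vertex 1.487 -0.713 0.831
vertex 0.604 -0.805 1.181
vertex 1.663 0.517 1.598
endloop
endfacet
facet normal -0.360 0.530 -0.767
outer loop
vertex 1.663 0.517 1.598
vertex 0.604 -0.805 1.181
vertex 0.78 0.424 1.948
endloop
endfacet
facet normal 0.120 0.842 0.526
outer loop
vertex 1.663 0.517 1.598
vertex 0.78 0.424 1.948
vertex 1.578 -0.055 2.534
endloop
endfacet
facet normal -0.121 -0.842 -0.526
outer loop
vertex 0.604 -0.805 1.181
vertex 1.402 -1.285 1.766
vertex 0.322 -1.259 1.972
endloop
endfacet
facet normal -0.948 0.255 -0.191
outer loop
vertex 0.604 -0.805 1.181
vertex 0.322 -1.259 1.972
vertex 0.78 0.424 1.948
endloop
endfacet
facet normal -0.947 0.255 -0.193
outer loop
vertex 0.78 0.424 1.948
vertex 0.322 -1.259 1.972
vertex 0.497 -0.029 2.739
endloop
endfacet
facet normal 0.120 0.842 0.525
outer loop
vertex 0.78 0.424 1.948
vertex 0.497 -0.029 2.739
vertex 1.578 -0.055 2.534
endloop
endfacet
facet normal -0.121 -0.842 -0.526
outer loop
vertex 0.322 -1.259 1.972
vertex 1.402 -1.285 1.766
vertex 0.853 -1.732 2.608
endloop
endfacet
facet normal -0.822 -0.212 0.528
outer loop
vertex 0.322 -1.259 1.972
vertex 0.853 -1.732 2.608
vertex 0.497 -0.029 2.739
endloop
endfacet
facet normal -0.822 -0.212 0.529
outer loop
vertex 0.497 -0.029 2.739
vertex 0.853 -1.732 2.608
vertex 1.029 -0.502 3.376
endloop
endfacet
facet normal 0.120 0.842 0.525
outer loop
vertex 0.497 -0.029 2.739
vertex 1.029 -0.502 3.376
vertex 1.578 -0.055 2.534
endloop
endfacet
facet normal -0.120 -0.842 -0.525
outer loop
vertex 0.853 -1.732 2.608
vertex 1.402 -1.285 1.766
vertex 1.798 -1.868 2.61
endloop
endfacet
facet normal -0.077 -0.520 0.851
outer loop
vertex 0.853 -1.732 2.608
vertex 1.798 -1.868 2.61
vertex 1.029 -0.502 3.376
endloop
endfacet
facet normal -0.077 -0.520 0.850
outer loop
vertex 1.029 -0.502 3.376
vertex 1.798 -1.868 2.61
vertex 1.973 -0.639 3.378
endloop
endfacet
facet normal 0.121 0.842 0.526
outer loop
vertex 1.029 -0.502 3.376
vertex 1.973 -0.639 3.378
vertex 1.578 -0.055 2.534
endloop
endfacet

endsolid
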